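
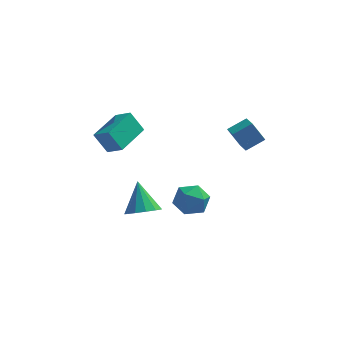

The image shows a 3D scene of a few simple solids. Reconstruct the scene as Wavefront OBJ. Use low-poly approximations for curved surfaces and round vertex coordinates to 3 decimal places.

v 2.574 -2.613 -1.002
v 3.101 -2.706 -0.299
v 1.579 -3.414 -0.361
v 2.106 -3.507 0.342
v 1.748 -2.721 0.16
v 2.363 -2.226 -0.236
v 2.317 -3.894 -0.424
v 2.932 -3.399 -0.82
v 2.943 -3.498 0.058
v 2.591 -2.773 0.418
v 2.089 -3.347 -1.078
v 1.737 -2.622 -0.718
v 3.434 2.218 0.408
v 4.247 2.719 0.89
v 3.077 2.977 0.22
v 3.891 3.478 0.702
v 4.029 2.242 -0.622
v 4.843 2.743 -0.14
v 3.673 3.001 -0.81
v 4.486 3.502 -0.328
v -2.383 -0.523 1.596
v -1.637 -0.918 2.095
v -1.707 1.12 1.883
v -0.961 0.726 2.382
v -1.759 -0.606 0.598
v -1.013 -1 1.097
v -1.083 1.038 0.885
v -0.337 0.643 1.384
v -0.023 -1.451 -2.575
v 0.594 -1.828 -2.128
v -0.437 -0.549 -1.245
v 0.79 -1.441 -2.33
v 0.729 -1.057 -2.609
v 0.428 -0.798 -2.878
v -0.016 -0.747 -3.051
v -0.462 -0.919 -3.072
v -0.769 -1.261 -2.936
v -0.839 -1.663 -2.685
v -0.651 -1.997 -2.4
v -0.263 -2.159 -2.17
v 0.201 -2.096 -2.068
f 1 12 6
f 1 6 2
f 1 2 8
f 1 8 11
f 1 11 12
f 2 6 10
f 6 12 5
f 12 11 3
f 11 8 7
f 8 2 9
f 4 10 5
f 4 5 3
f 4 3 7
f 4 7 9
f 4 9 10
f 5 10 6
f 3 5 12
f 7 3 11
f 9 7 8
f 10 9 2
f 14 16 13
f 17 14 13
f 13 16 15
f 15 17 13
f 14 20 16
f 18 14 17
f 18 20 14
f 16 20 15
f 19 17 15
f 15 20 19
f 19 18 17
f 20 18 19
f 22 24 21
f 25 22 21
f 21 24 23
f 23 25 21
f 22 28 24
f 26 22 25
f 26 28 22
f 24 28 23
f 27 25 23
f 23 28 27
f 27 26 25
f 28 26 27
f 30 29 32
f 30 32 31
f 32 29 33
f 32 33 31
f 33 29 34
f 33 34 31
f 34 29 35
f 34 35 31
f 35 29 36
f 35 36 31
f 36 29 37
f 36 37 31
f 37 29 38
f 37 38 31
f 38 29 39
f 38 39 31
f 39 29 40
f 39 40 31
f 40 29 41
f 40 41 31
f 41 29 30
f 41 30 31



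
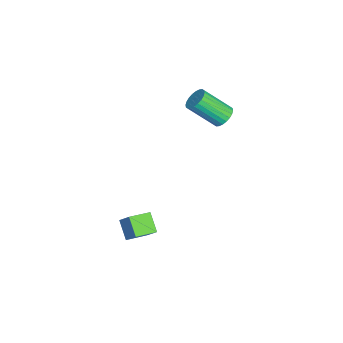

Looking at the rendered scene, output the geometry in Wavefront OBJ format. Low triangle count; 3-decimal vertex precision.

v -3.424 4.615 2.02
v -2.734 4.773 2.234
v -2.825 3.243 3.655
v -3.516 3.085 3.44
v -2.888 4.944 2.409
v -2.979 3.414 3.829
v -3.123 5.065 2.524
v -3.214 3.535 3.945
v -3.405 5.118 2.562
v -3.496 3.588 3.983
v -3.689 5.094 2.518
v -3.78 3.564 3.939
v -3.933 4.997 2.398
v -4.024 3.467 3.819
v -4.1 4.842 2.221
v -4.191 3.312 3.641
v -4.164 4.652 2.012
v -4.255 3.122 3.433
v -4.115 4.457 1.805
v -4.206 2.927 3.226
v -3.961 4.286 1.631
v -4.052 2.756 3.051
v -3.726 4.165 1.515
v -3.817 2.635 2.936
v -3.444 4.112 1.477
v -3.535 2.582 2.898
v -3.16 4.136 1.521
v -3.251 2.606 2.942
v -2.916 4.233 1.641
v -3.007 2.703 3.062
v -2.749 4.388 1.819
v -2.84 2.858 3.239
v -2.685 4.578 2.027
v -2.776 3.048 3.448
v 0.03 -0.895 -3.863
v 0.564 -0.345 -3.006
v -0.666 0.205 -4.136
v -0.132 0.755 -3.279
v 0.952 -0.515 -4.681
v 1.486 0.035 -3.824
v 0.256 0.585 -4.954
v 0.79 1.135 -4.097
f 2 1 5
f 2 5 3
f 3 5 6
f 3 6 4
f 5 1 7
f 5 7 6
f 6 7 8
f 6 8 4
f 7 1 9
f 7 9 8
f 8 9 10
f 8 10 4
f 9 1 11
f 9 11 10
f 10 11 12
f 10 12 4
f 11 1 13
f 11 13 12
f 12 13 14
f 12 14 4
f 13 1 15
f 13 15 14
f 14 15 16
f 14 16 4
f 15 1 17
f 15 17 16
f 16 17 18
f 16 18 4
f 17 1 19
f 17 19 18
f 18 19 20
f 18 20 4
f 19 1 21
f 19 21 20
f 20 21 22
f 20 22 4
f 21 1 23
f 21 23 22
f 22 23 24
f 22 24 4
f 23 1 25
f 23 25 24
f 24 25 26
f 24 26 4
f 25 1 27
f 25 27 26
f 26 27 28
f 26 28 4
f 27 1 29
f 27 29 28
f 28 29 30
f 28 30 4
f 29 1 31
f 29 31 30
f 30 31 32
f 30 32 4
f 31 1 33
f 31 33 32
f 32 33 34
f 32 34 4
f 33 1 2
f 33 2 34
f 34 2 3
f 34 3 4
f 36 38 35
f 39 36 35
f 35 38 37
f 37 39 35
f 36 42 38
f 40 36 39
f 40 42 36
f 38 42 37
f 41 39 37
f 37 42 41
f 41 40 39
f 42 40 41



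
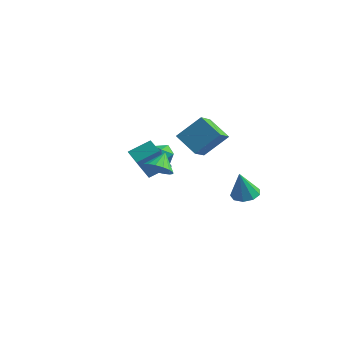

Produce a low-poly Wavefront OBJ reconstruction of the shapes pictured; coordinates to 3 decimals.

v 1.361 3.893 -3.329
v 2.126 4.232 -3.252
v 1.439 3.327 -1.611
v 1.725 4.617 -3.107
v 1.154 4.663 -3.066
v 0.68 4.349 -3.148
v 0.524 3.822 -3.315
v 0.761 3.328 -3.488
v 1.278 3.098 -3.587
v 1.834 3.24 -3.565
v 2.169 3.688 -3.433
v -2.566 -0.246 -1.302
v -2.645 -1.036 0.052
v -2.001 0.884 -0.611
v -2.08 0.094 0.744
v -1.28 -0.754 -1.524
v -1.359 -1.544 -0.169
v -0.715 0.376 -0.832
v -0.794 -0.414 0.522
v 2.533 -3.603 1.294
v 3.214 -3.863 1.731
v 2.267 -2.837 2.166
v 3.355 -3.556 1.505
v 3.308 -3.26 1.23
v 3.084 -3.042 0.97
v 2.733 -2.953 0.784
v 2.336 -3.012 0.715
v 1.985 -3.207 0.779
v 1.759 -3.493 0.961
v 1.711 -3.804 1.219
v 1.851 -4.068 1.495
v 2.147 -4.226 1.724
v 2.532 -4.241 1.855
v 2.917 -4.11 1.858
v -1.892 2.473 0.29
v -1.379 1.309 0.943
v -1.097 3.571 1.621
v -0.584 2.407 2.274
v -0.516 2.573 -0.614
v -0.003 1.409 0.039
v 0.279 3.671 0.717
v 0.792 2.507 1.37
v -2.913 2.55 -1.257
v -2.369 2.048 -0.987
v -3.751 1.592 -1.353
v -3.207 1.09 -1.083
v -3.514 1.635 -0.602
v -2.996 2.227 -0.543
v -3.124 1.413 -1.797
v -2.606 2.005 -1.738
v -2.499 1.345 -1.32
v -2.74 1.482 -0.582
v -3.38 2.158 -1.758
v -3.621 2.295 -1.02
f 2 1 4
f 2 4 3
f 4 1 5
f 4 5 3
f 5 1 6
f 5 6 3
f 6 1 7
f 6 7 3
f 7 1 8
f 7 8 3
f 8 1 9
f 8 9 3
f 9 1 10
f 9 10 3
f 10 1 11
f 10 11 3
f 11 1 2
f 11 2 3
f 13 15 12
f 16 13 12
f 12 15 14
f 14 16 12
f 13 19 15
f 17 13 16
f 17 19 13
f 15 19 14
f 18 16 14
f 14 19 18
f 18 17 16
f 19 17 18
f 21 20 23
f 21 23 22
f 23 20 24
f 23 24 22
f 24 20 25
f 24 25 22
f 25 20 26
f 25 26 22
f 26 20 27
f 26 27 22
f 27 20 28
f 27 28 22
f 28 20 29
f 28 29 22
f 29 20 30
f 29 30 22
f 30 20 31
f 30 31 22
f 31 20 32
f 31 32 22
f 32 20 33
f 32 33 22
f 33 20 34
f 33 34 22
f 34 20 21
f 34 21 22
f 36 38 35
f 39 36 35
f 35 38 37
f 37 39 35
f 36 42 38
f 40 36 39
f 40 42 36
f 38 42 37
f 41 39 37
f 37 42 41
f 41 40 39
f 42 40 41
f 43 54 48
f 43 48 44
f 43 44 50
f 43 50 53
f 43 53 54
f 44 48 52
f 48 54 47
f 54 53 45
f 53 50 49
f 50 44 51
f 46 52 47
f 46 47 45
f 46 45 49
f 46 49 51
f 46 51 52
f 47 52 48
f 45 47 54
f 49 45 53
f 51 49 50
f 52 51 44



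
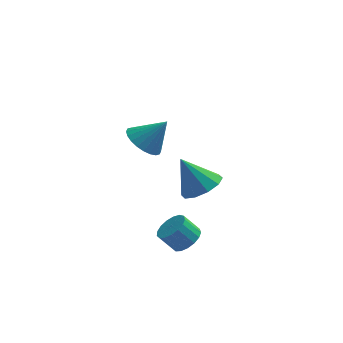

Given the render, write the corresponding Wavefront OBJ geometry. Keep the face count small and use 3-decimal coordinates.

v -0.443 -1.518 2.829
v 0.239 -1.192 2.237
v 0.563 -1.442 4.031
v 0.08 -0.872 2.35
v -0.158 -0.65 2.535
v -0.44 -0.56 2.765
v -0.722 -0.616 3.005
v -0.962 -0.81 3.218
v -1.122 -1.111 3.372
v -1.18 -1.474 3.443
v -1.125 -1.844 3.42
v -0.967 -2.164 3.308
v -0.729 -2.386 3.123
v -0.447 -2.476 2.893
v -0.165 -2.42 2.653
v 0.075 -2.226 2.44
v 0.236 -1.925 2.286
v 0.293 -1.562 2.215
v 2.164 1.503 -2.444
v 2.948 2.178 -2.133
v 1.196 1.877 -0.816
v 2.499 2.529 -2.48
v 1.922 2.488 -2.814
v 1.438 2.071 -3.006
v 1.231 1.437 -2.983
v 1.38 0.828 -2.755
v 1.829 0.477 -2.407
v 2.406 0.518 -2.073
v 2.89 0.935 -1.881
v 3.097 1.569 -1.904
v 1.386 -2.662 -2.8
v 1.773 -2.029 -2.53
v 1.082 -1.964 -1.69
v 0.694 -2.598 -1.96
v 1.509 -1.883 -2.758
v 0.818 -1.819 -1.918
v 1.217 -1.916 -2.996
v 0.526 -1.851 -2.156
v 0.964 -2.119 -3.189
v 0.272 -2.055 -2.349
v 0.807 -2.447 -3.293
v 0.115 -2.383 -2.453
v 0.783 -2.825 -3.284
v 0.091 -2.76 -2.444
v 0.897 -3.165 -3.164
v 0.205 -3.1 -2.324
v 1.123 -3.39 -2.961
v 0.431 -3.325 -2.121
v 1.409 -3.448 -2.721
v 0.718 -3.383 -1.881
v 1.69 -3.326 -2.499
v 0.998 -3.262 -1.659
v 1.901 -3.052 -2.346
v 1.21 -2.988 -1.506
v 1.994 -2.689 -2.297
v 1.303 -2.625 -1.457
v 1.948 -2.32 -2.364
v 1.257 -2.255 -1.523
f 2 1 4
f 2 4 3
f 4 1 5
f 4 5 3
f 5 1 6
f 5 6 3
f 6 1 7
f 6 7 3
f 7 1 8
f 7 8 3
f 8 1 9
f 8 9 3
f 9 1 10
f 9 10 3
f 10 1 11
f 10 11 3
f 11 1 12
f 11 12 3
f 12 1 13
f 12 13 3
f 13 1 14
f 13 14 3
f 14 1 15
f 14 15 3
f 15 1 16
f 15 16 3
f 16 1 17
f 16 17 3
f 17 1 18
f 17 18 3
f 18 1 2
f 18 2 3
f 20 19 22
f 20 22 21
f 22 19 23
f 22 23 21
f 23 19 24
f 23 24 21
f 24 19 25
f 24 25 21
f 25 19 26
f 25 26 21
f 26 19 27
f 26 27 21
f 27 19 28
f 27 28 21
f 28 19 29
f 28 29 21
f 29 19 30
f 29 30 21
f 30 19 20
f 30 20 21
f 32 31 35
f 32 35 33
f 33 35 36
f 33 36 34
f 35 31 37
f 35 37 36
f 36 37 38
f 36 38 34
f 37 31 39
f 37 39 38
f 38 39 40
f 38 40 34
f 39 31 41
f 39 41 40
f 40 41 42
f 40 42 34
f 41 31 43
f 41 43 42
f 42 43 44
f 42 44 34
f 43 31 45
f 43 45 44
f 44 45 46
f 44 46 34
f 45 31 47
f 45 47 46
f 46 47 48
f 46 48 34
f 47 31 49
f 47 49 48
f 48 49 50
f 48 50 34
f 49 31 51
f 49 51 50
f 50 51 52
f 50 52 34
f 51 31 53
f 51 53 52
f 52 53 54
f 52 54 34
f 53 31 55
f 53 55 54
f 54 55 56
f 54 56 34
f 55 31 57
f 55 57 56
f 56 57 58
f 56 58 34
f 57 31 32
f 57 32 58
f 58 32 33
f 58 33 34



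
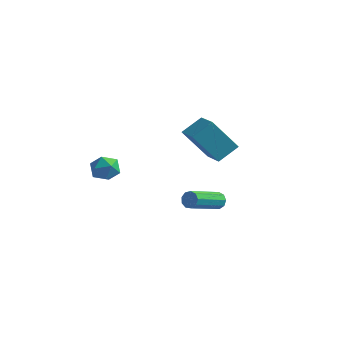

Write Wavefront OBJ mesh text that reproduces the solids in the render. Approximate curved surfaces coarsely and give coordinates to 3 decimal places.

v 0.401 4.712 -4.346
v 0.675 4.837 -3.909
v 0.072 2.974 -2.998
v -0.201 2.848 -3.434
v 0.335 4.96 -3.882
v -0.268 3.097 -2.971
v 0.026 4.967 -4.072
v -0.577 3.104 -3.161
v -0.107 4.854 -4.39
v -0.71 2.991 -3.479
v -0.002 4.675 -4.688
v -0.605 2.812 -3.776
v 0.292 4.513 -4.825
v -0.311 2.65 -3.913
v 0.637 4.443 -4.738
v 0.034 2.58 -3.826
v 0.872 4.5 -4.468
v 0.269 2.637 -3.556
v 0.887 4.655 -4.14
v 0.284 2.792 -3.229
v 0.049 1.54 2.043
v 0.618 2.461 2.727
v 1.197 2.006 0.461
v 1.766 2.927 1.144
v 1.154 0.493 2.536
v 1.723 1.414 3.219
v 2.302 0.959 0.953
v 2.871 1.88 1.637
v -2.811 0.409 -0.032
v -2.463 0.056 -0.685
v -3.957 -0.196 -0.315
v -3.609 -0.549 -0.968
v -3.384 -0.774 -0.212
v -2.676 -0.4 -0.037
v -3.744 0.26 -0.963
v -3.036 0.634 -0.788
v -3.04 -0.036 -1.26
v -2.817 -0.675 -0.797
v -3.603 0.535 -0.203
v -3.38 -0.104 0.26
f 2 1 5
f 2 5 3
f 3 5 6
f 3 6 4
f 5 1 7
f 5 7 6
f 6 7 8
f 6 8 4
f 7 1 9
f 7 9 8
f 8 9 10
f 8 10 4
f 9 1 11
f 9 11 10
f 10 11 12
f 10 12 4
f 11 1 13
f 11 13 12
f 12 13 14
f 12 14 4
f 13 1 15
f 13 15 14
f 14 15 16
f 14 16 4
f 15 1 17
f 15 17 16
f 16 17 18
f 16 18 4
f 17 1 19
f 17 19 18
f 18 19 20
f 18 20 4
f 19 1 2
f 19 2 20
f 20 2 3
f 20 3 4
f 22 24 21
f 25 22 21
f 21 24 23
f 23 25 21
f 22 28 24
f 26 22 25
f 26 28 22
f 24 28 23
f 27 25 23
f 23 28 27
f 27 26 25
f 28 26 27
f 29 40 34
f 29 34 30
f 29 30 36
f 29 36 39
f 29 39 40
f 30 34 38
f 34 40 33
f 40 39 31
f 39 36 35
f 36 30 37
f 32 38 33
f 32 33 31
f 32 31 35
f 32 35 37
f 32 37 38
f 33 38 34
f 31 33 40
f 35 31 39
f 37 35 36
f 38 37 30



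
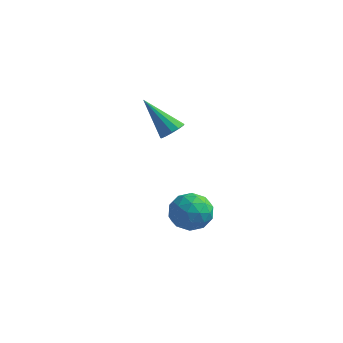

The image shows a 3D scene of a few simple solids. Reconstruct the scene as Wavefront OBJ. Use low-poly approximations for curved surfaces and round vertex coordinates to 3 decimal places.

v 0.478 4.574 -3.399
v 1.447 4.112 -3.546
v 0.073 3.348 -2.214
v 1.042 2.886 -2.361
v 0.971 3.853 -1.879
v 1.221 4.611 -2.612
v 0.299 2.849 -3.148
v 0.549 3.607 -3.881
v 1.336 3.046 -3.391
v 1.751 3.667 -2.607
v -0.231 3.793 -3.153
v 0.184 4.414 -2.369
v 0.998 4.451 -3.576
v 0.522 3.009 -2.184
v 0.48 3.578 -1.9
v 1.049 3.306 -1.987
v 0.865 4.744 -3.027
v 1.435 4.472 -3.114
v 1.155 4.32 -2.134
v 0.085 2.988 -2.646
v 0.655 2.716 -2.733
v 0.471 4.154 -3.773
v 1.04 3.882 -3.86
v 0.365 3.14 -3.626
v 1.502 3.552 -3.572
v 1.264 2.832 -2.875
v 0.828 2.81 -3.338
v 0.975 3.255 -3.769
v 1.746 3.917 -3.111
v 1.508 3.197 -2.414
v 1.466 3.765 -2.131
v 1.613 4.211 -2.561
v 1.681 3.291 -3.02
v 0.012 4.263 -3.346
v -0.226 3.543 -2.649
v -0.093 3.249 -3.199
v 0.054 3.695 -3.629
v 0.256 4.628 -2.885
v 0.018 3.908 -2.188
v 0.545 4.205 -1.991
v 0.692 4.65 -2.422
v -0.161 4.169 -2.74
v -0.283 3.922 1.868
v 0.17 3.703 2.28
v -1.737 3.898 3.452
v 0.182 4.069 2.297
v 0.047 4.388 2.178
v -0.193 4.559 1.96
v -0.462 4.527 1.713
v -0.674 4.303 1.515
v -0.762 3.958 1.43
v -0.698 3.602 1.483
v -0.502 3.347 1.659
v -0.237 3.274 1.901
v 0.013 3.407 2.132
f 1 38 17
f 38 12 41
f 17 41 6
f 38 41 17
f 1 17 13
f 17 6 18
f 13 18 2
f 17 18 13
f 1 13 22
f 13 2 23
f 22 23 8
f 13 23 22
f 1 22 34
f 22 8 37
f 34 37 11
f 22 37 34
f 1 34 38
f 34 11 42
f 38 42 12
f 34 42 38
f 2 18 29
f 18 6 32
f 29 32 10
f 18 32 29
f 6 41 19
f 41 12 40
f 19 40 5
f 41 40 19
f 12 42 39
f 42 11 35
f 39 35 3
f 42 35 39
f 11 37 36
f 37 8 24
f 36 24 7
f 37 24 36
f 8 23 28
f 23 2 25
f 28 25 9
f 23 25 28
f 4 30 16
f 30 10 31
f 16 31 5
f 30 31 16
f 4 16 14
f 16 5 15
f 14 15 3
f 16 15 14
f 4 14 21
f 14 3 20
f 21 20 7
f 14 20 21
f 4 21 26
f 21 7 27
f 26 27 9
f 21 27 26
f 4 26 30
f 26 9 33
f 30 33 10
f 26 33 30
f 5 31 19
f 31 10 32
f 19 32 6
f 31 32 19
f 3 15 39
f 15 5 40
f 39 40 12
f 15 40 39
f 7 20 36
f 20 3 35
f 36 35 11
f 20 35 36
f 9 27 28
f 27 7 24
f 28 24 8
f 27 24 28
f 10 33 29
f 33 9 25
f 29 25 2
f 33 25 29
f 44 43 46
f 44 46 45
f 46 43 47
f 46 47 45
f 47 43 48
f 47 48 45
f 48 43 49
f 48 49 45
f 49 43 50
f 49 50 45
f 50 43 51
f 50 51 45
f 51 43 52
f 51 52 45
f 52 43 53
f 52 53 45
f 53 43 54
f 53 54 45
f 54 43 55
f 54 55 45
f 55 43 44
f 55 44 45



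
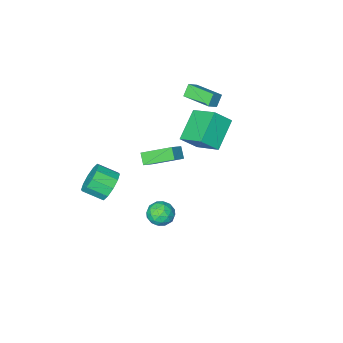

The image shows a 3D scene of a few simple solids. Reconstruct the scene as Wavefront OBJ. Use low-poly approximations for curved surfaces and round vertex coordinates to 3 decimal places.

v 3.171 -1.816 -4.099
v 3.752 -1.801 -4.913
v 4.61 -2.589 -4.314
v 4.029 -2.604 -3.501
v 3.925 -1.334 -4.546
v 4.783 -2.123 -3.947
v 3.81 -1.052 -4.008
v 4.668 -1.84 -3.41
v 3.45 -1.061 -3.506
v 4.308 -1.849 -2.907
v 2.984 -1.359 -3.23
v 3.842 -2.147 -2.631
v 2.59 -1.831 -3.286
v 3.448 -2.619 -2.687
v 2.417 -2.297 -3.653
v 3.275 -3.086 -3.054
v 2.532 -2.58 -4.19
v 3.39 -3.368 -3.592
v 2.892 -2.571 -4.693
v 3.75 -3.359 -4.094
v 3.358 -2.273 -4.969
v 4.216 -3.061 -4.37
v -0.01 -2.921 -3.507
v -1.238 -1.648 -2.595
v 0.165 -2.35 -4.068
v -1.063 -1.076 -3.156
v 0.823 -2.564 -2.884
v -0.405 -1.29 -1.972
v 0.998 -1.992 -3.445
v -0.23 -0.719 -2.533
v -3.258 -3.724 -0.735
v -3.72 -3.931 -0.04
v -3.778 -1.978 -0.563
v -4.241 -2.185 0.133
v -2.599 -3.575 -0.253
v -3.062 -3.782 0.443
v -3.12 -1.829 -0.08
v -3.582 -2.036 0.615
v -2.471 -1.941 -3.51
v -3.952 -2.874 -2.351
v -2.798 -0.253 -2.569
v -4.279 -1.186 -1.41
v -1.541 -2.274 -2.59
v -3.022 -3.207 -1.431
v -1.868 -0.586 -1.649
v -3.349 -1.519 -0.49
v 2.641 3.911 -1.56
v 3.221 4.36 -1.903
v 3.379 2.84 -1.717
v 3.959 3.289 -2.06
v 3.798 3.369 -1.27
v 3.342 4.031 -1.173
v 3.258 3.169 -2.447
v 2.802 3.831 -2.35
v 3.602 3.902 -2.451
v 3.936 4.026 -1.724
v 2.664 3.174 -1.896
v 2.998 3.298 -1.169
v 2.866 4.229 -1.717
v 3.734 2.971 -1.903
v 3.64 3.017 -1.438
v 3.98 3.282 -1.64
v 2.938 4.036 -1.289
v 3.278 4.3 -1.49
v 3.618 3.717 -1.119
v 3.322 2.9 -2.13
v 3.662 3.164 -2.331
v 2.62 3.918 -1.98
v 2.96 4.183 -2.182
v 2.982 3.483 -2.501
v 3.431 4.224 -2.241
v 3.865 3.595 -2.334
v 3.453 3.524 -2.561
v 3.184 3.913 -2.504
v 3.627 4.297 -1.814
v 4.061 3.668 -1.906
v 3.967 3.714 -1.442
v 3.699 4.103 -1.385
v 3.851 4.028 -2.136
v 2.539 3.532 -1.714
v 2.973 2.903 -1.806
v 2.901 3.097 -2.235
v 2.633 3.486 -2.178
v 2.735 3.605 -1.286
v 3.169 2.976 -1.379
v 3.416 3.287 -1.116
v 3.147 3.676 -1.059
v 2.749 3.172 -1.484
f 2 1 5
f 2 5 3
f 3 5 6
f 3 6 4
f 5 1 7
f 5 7 6
f 6 7 8
f 6 8 4
f 7 1 9
f 7 9 8
f 8 9 10
f 8 10 4
f 9 1 11
f 9 11 10
f 10 11 12
f 10 12 4
f 11 1 13
f 11 13 12
f 12 13 14
f 12 14 4
f 13 1 15
f 13 15 14
f 14 15 16
f 14 16 4
f 15 1 17
f 15 17 16
f 16 17 18
f 16 18 4
f 17 1 19
f 17 19 18
f 18 19 20
f 18 20 4
f 19 1 21
f 19 21 20
f 20 21 22
f 20 22 4
f 21 1 2
f 21 2 22
f 22 2 3
f 22 3 4
f 24 26 23
f 27 24 23
f 23 26 25
f 25 27 23
f 24 30 26
f 28 24 27
f 28 30 24
f 26 30 25
f 29 27 25
f 25 30 29
f 29 28 27
f 30 28 29
f 32 34 31
f 35 32 31
f 31 34 33
f 33 35 31
f 32 38 34
f 36 32 35
f 36 38 32
f 34 38 33
f 37 35 33
f 33 38 37
f 37 36 35
f 38 36 37
f 40 42 39
f 43 40 39
f 39 42 41
f 41 43 39
f 40 46 42
f 44 40 43
f 44 46 40
f 42 46 41
f 45 43 41
f 41 46 45
f 45 44 43
f 46 44 45
f 47 84 63
f 84 58 87
f 63 87 52
f 84 87 63
f 47 63 59
f 63 52 64
f 59 64 48
f 63 64 59
f 47 59 68
f 59 48 69
f 68 69 54
f 59 69 68
f 47 68 80
f 68 54 83
f 80 83 57
f 68 83 80
f 47 80 84
f 80 57 88
f 84 88 58
f 80 88 84
f 48 64 75
f 64 52 78
f 75 78 56
f 64 78 75
f 52 87 65
f 87 58 86
f 65 86 51
f 87 86 65
f 58 88 85
f 88 57 81
f 85 81 49
f 88 81 85
f 57 83 82
f 83 54 70
f 82 70 53
f 83 70 82
f 54 69 74
f 69 48 71
f 74 71 55
f 69 71 74
f 50 76 62
f 76 56 77
f 62 77 51
f 76 77 62
f 50 62 60
f 62 51 61
f 60 61 49
f 62 61 60
f 50 60 67
f 60 49 66
f 67 66 53
f 60 66 67
f 50 67 72
f 67 53 73
f 72 73 55
f 67 73 72
f 50 72 76
f 72 55 79
f 76 79 56
f 72 79 76
f 51 77 65
f 77 56 78
f 65 78 52
f 77 78 65
f 49 61 85
f 61 51 86
f 85 86 58
f 61 86 85
f 53 66 82
f 66 49 81
f 82 81 57
f 66 81 82
f 55 73 74
f 73 53 70
f 74 70 54
f 73 70 74
f 56 79 75
f 79 55 71
f 75 71 48
f 79 71 75



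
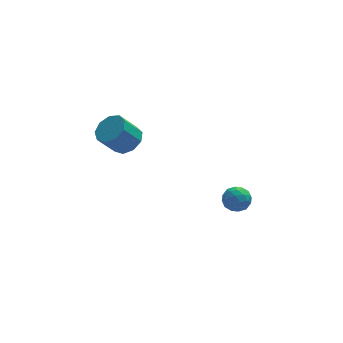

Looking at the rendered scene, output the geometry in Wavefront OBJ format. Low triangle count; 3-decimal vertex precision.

v 3.003 1.451 -3.899
v 3.491 1.55 -3.106
v 3.509 0.03 -4.034
v 3.997 0.129 -3.241
v 3.062 0.101 -3.215
v 2.749 0.979 -3.131
v 4.251 0.601 -4.009
v 3.938 1.479 -3.925
v 4.262 1.024 -3.174
v 3.527 0.716 -2.684
v 3.473 0.864 -4.456
v 2.738 0.556 -3.966
v 3.202 1.625 -3.491
v 3.798 -0.045 -3.649
v 3.248 -0.061 -3.634
v 3.535 -0.003 -3.168
v 2.766 1.29 -3.506
v 3.053 1.348 -3.04
v 2.801 0.497 -3.103
v 3.947 0.232 -4.1
v 4.234 0.29 -3.634
v 3.465 1.583 -3.972
v 3.752 1.641 -3.506
v 4.199 1.083 -4.037
v 3.942 1.374 -3.065
v 4.24 0.539 -3.144
v 4.389 0.816 -3.595
v 4.205 1.332 -3.546
v 3.51 1.193 -2.776
v 3.808 0.358 -2.856
v 3.259 0.342 -2.84
v 3.075 0.858 -2.791
v 3.964 0.884 -2.816
v 3.192 1.222 -4.284
v 3.49 0.387 -4.364
v 3.925 0.722 -4.349
v 3.741 1.238 -4.3
v 2.76 1.041 -3.996
v 3.058 0.206 -4.075
v 2.795 0.248 -3.594
v 2.611 0.764 -3.545
v 3.036 0.696 -4.324
v -2.937 0.343 3.101
v -2.308 0.94 3.675
v -3.314 0.713 5.013
v -3.943 0.117 4.439
v -2.808 1.341 3.367
v -3.815 1.114 4.705
v -3.369 1.274 2.934
v -4.375 1.048 4.272
v -3.727 0.773 2.579
v -4.734 0.546 3.917
v -3.716 0.07 2.468
v -4.722 -0.157 3.807
v -3.34 -0.505 2.654
v -4.347 -0.731 3.992
v -2.775 -0.683 3.048
v -3.782 -0.909 4.387
v -2.286 -0.381 3.468
v -3.293 -0.607 4.806
v -2.101 0.26 3.715
v -3.108 0.034 5.053
f 1 38 17
f 38 12 41
f 17 41 6
f 38 41 17
f 1 17 13
f 17 6 18
f 13 18 2
f 17 18 13
f 1 13 22
f 13 2 23
f 22 23 8
f 13 23 22
f 1 22 34
f 22 8 37
f 34 37 11
f 22 37 34
f 1 34 38
f 34 11 42
f 38 42 12
f 34 42 38
f 2 18 29
f 18 6 32
f 29 32 10
f 18 32 29
f 6 41 19
f 41 12 40
f 19 40 5
f 41 40 19
f 12 42 39
f 42 11 35
f 39 35 3
f 42 35 39
f 11 37 36
f 37 8 24
f 36 24 7
f 37 24 36
f 8 23 28
f 23 2 25
f 28 25 9
f 23 25 28
f 4 30 16
f 30 10 31
f 16 31 5
f 30 31 16
f 4 16 14
f 16 5 15
f 14 15 3
f 16 15 14
f 4 14 21
f 14 3 20
f 21 20 7
f 14 20 21
f 4 21 26
f 21 7 27
f 26 27 9
f 21 27 26
f 4 26 30
f 26 9 33
f 30 33 10
f 26 33 30
f 5 31 19
f 31 10 32
f 19 32 6
f 31 32 19
f 3 15 39
f 15 5 40
f 39 40 12
f 15 40 39
f 7 20 36
f 20 3 35
f 36 35 11
f 20 35 36
f 9 27 28
f 27 7 24
f 28 24 8
f 27 24 28
f 10 33 29
f 33 9 25
f 29 25 2
f 33 25 29
f 44 43 47
f 44 47 45
f 45 47 48
f 45 48 46
f 47 43 49
f 47 49 48
f 48 49 50
f 48 50 46
f 49 43 51
f 49 51 50
f 50 51 52
f 50 52 46
f 51 43 53
f 51 53 52
f 52 53 54
f 52 54 46
f 53 43 55
f 53 55 54
f 54 55 56
f 54 56 46
f 55 43 57
f 55 57 56
f 56 57 58
f 56 58 46
f 57 43 59
f 57 59 58
f 58 59 60
f 58 60 46
f 59 43 61
f 59 61 60
f 60 61 62
f 60 62 46
f 61 43 44
f 61 44 62
f 62 44 45
f 62 45 46



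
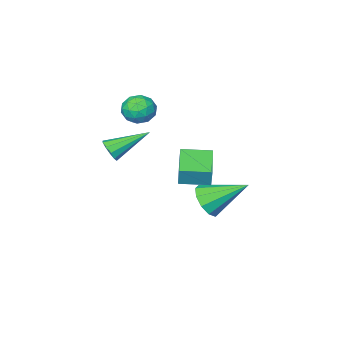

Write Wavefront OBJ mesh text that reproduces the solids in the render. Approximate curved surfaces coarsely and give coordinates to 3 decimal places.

v 0.284 -1.233 1.413
v 0.853 -0.703 1.281
v 1.147 -2.037 1.899
v 1.716 -1.507 1.767
v 1.171 -1.371 2.32
v 0.638 -0.873 2.02
v 1.362 -1.867 1.16
v 0.829 -1.369 0.86
v 1.519 -1.095 1.124
v 1.401 -0.788 1.841
v 0.599 -1.952 1.339
v 0.481 -1.645 2.056
v 0.493 -0.897 1.304
v 1.507 -1.843 1.876
v 1.187 -1.763 2.201
v 1.521 -1.451 2.123
v 0.366 -0.997 1.739
v 0.701 -0.686 1.661
v 0.887 -1.079 2.272
v 1.299 -2.054 1.519
v 1.634 -1.743 1.441
v 0.479 -1.289 1.057
v 0.813 -0.977 0.979
v 1.113 -1.661 0.908
v 1.219 -0.816 1.134
v 1.726 -1.289 1.42
v 1.518 -1.5 1.064
v 1.205 -1.208 0.887
v 1.149 -0.636 1.556
v 1.656 -1.109 1.842
v 1.336 -1.028 2.167
v 1.023 -0.736 1.99
v 1.541 -0.866 1.464
v 0.344 -1.631 1.338
v 0.851 -2.104 1.624
v 0.977 -2.004 1.19
v 0.664 -1.712 1.013
v 0.274 -1.451 1.76
v 0.781 -1.924 2.046
v 0.795 -1.532 2.293
v 0.482 -1.24 2.116
v 0.459 -1.874 1.716
v 3.038 -0.453 0.237
v 3.375 -0.234 0.655
v 1.522 0.193 1.123
v 3.335 0.017 0.403
v 3.181 0.089 0.087
v 2.972 -0.046 -0.171
v 2.789 -0.337 -0.273
v 2.7 -0.671 -0.181
v 2.741 -0.923 0.072
v 2.895 -0.994 0.387
v 3.103 -0.859 0.646
v 3.287 -0.569 0.748
v 1.709 2.511 0.578
v 1.799 2.711 1.42
v 0.684 3.258 0.51
v 0.773 3.457 1.353
v 2.587 3.683 0.207
v 2.676 3.882 1.05
v 1.561 4.429 0.14
v 1.651 4.629 0.982
v -0.202 1.772 -2.734
v 0.188 1.478 -2.002
v -1.398 2.948 -1.626
v 0.46 1.917 -2.173
v 0.48 2.3 -2.558
v 0.239 2.482 -3.011
v -0.17 2.392 -3.358
v -0.592 2.066 -3.466
v -0.864 1.628 -3.295
v -0.884 1.244 -2.91
v -0.643 1.063 -2.457
v -0.234 1.152 -2.11
f 1 38 17
f 38 12 41
f 17 41 6
f 38 41 17
f 1 17 13
f 17 6 18
f 13 18 2
f 17 18 13
f 1 13 22
f 13 2 23
f 22 23 8
f 13 23 22
f 1 22 34
f 22 8 37
f 34 37 11
f 22 37 34
f 1 34 38
f 34 11 42
f 38 42 12
f 34 42 38
f 2 18 29
f 18 6 32
f 29 32 10
f 18 32 29
f 6 41 19
f 41 12 40
f 19 40 5
f 41 40 19
f 12 42 39
f 42 11 35
f 39 35 3
f 42 35 39
f 11 37 36
f 37 8 24
f 36 24 7
f 37 24 36
f 8 23 28
f 23 2 25
f 28 25 9
f 23 25 28
f 4 30 16
f 30 10 31
f 16 31 5
f 30 31 16
f 4 16 14
f 16 5 15
f 14 15 3
f 16 15 14
f 4 14 21
f 14 3 20
f 21 20 7
f 14 20 21
f 4 21 26
f 21 7 27
f 26 27 9
f 21 27 26
f 4 26 30
f 26 9 33
f 30 33 10
f 26 33 30
f 5 31 19
f 31 10 32
f 19 32 6
f 31 32 19
f 3 15 39
f 15 5 40
f 39 40 12
f 15 40 39
f 7 20 36
f 20 3 35
f 36 35 11
f 20 35 36
f 9 27 28
f 27 7 24
f 28 24 8
f 27 24 28
f 10 33 29
f 33 9 25
f 29 25 2
f 33 25 29
f 44 43 46
f 44 46 45
f 46 43 47
f 46 47 45
f 47 43 48
f 47 48 45
f 48 43 49
f 48 49 45
f 49 43 50
f 49 50 45
f 50 43 51
f 50 51 45
f 51 43 52
f 51 52 45
f 52 43 53
f 52 53 45
f 53 43 54
f 53 54 45
f 54 43 44
f 54 44 45
f 56 58 55
f 59 56 55
f 55 58 57
f 57 59 55
f 56 62 58
f 60 56 59
f 60 62 56
f 58 62 57
f 61 59 57
f 57 62 61
f 61 60 59
f 62 60 61
f 64 63 66
f 64 66 65
f 66 63 67
f 66 67 65
f 67 63 68
f 67 68 65
f 68 63 69
f 68 69 65
f 69 63 70
f 69 70 65
f 70 63 71
f 70 71 65
f 71 63 72
f 71 72 65
f 72 63 73
f 72 73 65
f 73 63 74
f 73 74 65
f 74 63 64
f 74 64 65



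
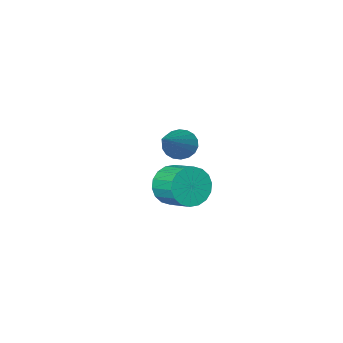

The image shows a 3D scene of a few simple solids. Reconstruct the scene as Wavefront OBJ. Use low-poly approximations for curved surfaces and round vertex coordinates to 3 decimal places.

v 0.948 0.038 -1.538
v 1.355 -0.172 -0.906
v 1.299 0.793 -0.55
v 0.892 1.002 -1.182
v 1.603 -0.075 -1.129
v 1.547 0.89 -0.773
v 1.721 0.044 -1.433
v 1.665 1.009 -1.077
v 1.686 0.162 -1.758
v 1.63 1.127 -1.402
v 1.505 0.255 -2.039
v 1.449 1.22 -1.683
v 1.214 0.305 -2.221
v 1.157 1.27 -1.865
v 0.87 0.302 -2.268
v 0.813 1.267 -1.912
v 0.541 0.247 -2.17
v 0.485 1.212 -1.814
v 0.293 0.15 -1.947
v 0.237 1.115 -1.591
v 0.175 0.031 -1.643
v 0.119 0.996 -1.287
v 0.21 -0.087 -1.318
v 0.154 0.878 -0.962
v 0.391 -0.18 -1.037
v 0.335 0.785 -0.681
v 0.683 -0.23 -0.855
v 0.626 0.735 -0.499
v 1.027 -0.227 -0.808
v 0.97 0.738 -0.452
v 2.289 2.362 1.736
v 2.455 2.642 1.28
v 3.571 3.278 2.764
v 2.276 2.789 1.373
v 2.1 2.851 1.538
v 1.961 2.816 1.742
v 1.887 2.691 1.945
v 1.893 2.502 2.106
v 1.977 2.284 2.195
v 2.124 2.083 2.192
v 2.303 1.936 2.099
v 2.479 1.874 1.934
v 2.618 1.909 1.73
v 2.692 2.034 1.527
v 2.686 2.223 1.366
v 2.601 2.441 1.278
f 2 1 5
f 2 5 3
f 3 5 6
f 3 6 4
f 5 1 7
f 5 7 6
f 6 7 8
f 6 8 4
f 7 1 9
f 7 9 8
f 8 9 10
f 8 10 4
f 9 1 11
f 9 11 10
f 10 11 12
f 10 12 4
f 11 1 13
f 11 13 12
f 12 13 14
f 12 14 4
f 13 1 15
f 13 15 14
f 14 15 16
f 14 16 4
f 15 1 17
f 15 17 16
f 16 17 18
f 16 18 4
f 17 1 19
f 17 19 18
f 18 19 20
f 18 20 4
f 19 1 21
f 19 21 20
f 20 21 22
f 20 22 4
f 21 1 23
f 21 23 22
f 22 23 24
f 22 24 4
f 23 1 25
f 23 25 24
f 24 25 26
f 24 26 4
f 25 1 27
f 25 27 26
f 26 27 28
f 26 28 4
f 27 1 29
f 27 29 28
f 28 29 30
f 28 30 4
f 29 1 2
f 29 2 30
f 30 2 3
f 30 3 4
f 32 31 34
f 32 34 33
f 34 31 35
f 34 35 33
f 35 31 36
f 35 36 33
f 36 31 37
f 36 37 33
f 37 31 38
f 37 38 33
f 38 31 39
f 38 39 33
f 39 31 40
f 39 40 33
f 40 31 41
f 40 41 33
f 41 31 42
f 41 42 33
f 42 31 43
f 42 43 33
f 43 31 44
f 43 44 33
f 44 31 45
f 44 45 33
f 45 31 46
f 45 46 33
f 46 31 32
f 46 32 33



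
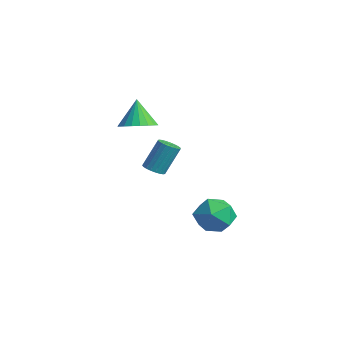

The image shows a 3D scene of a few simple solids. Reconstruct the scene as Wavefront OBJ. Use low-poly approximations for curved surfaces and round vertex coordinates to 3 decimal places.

v 1.165 2.006 -2.189
v 2.131 2.344 -1.869
v 1.469 0.456 -1.471
v 2.435 0.794 -1.151
v 1.55 1.199 -0.702
v 1.361 2.157 -1.146
v 2.239 0.643 -2.194
v 2.05 1.601 -2.638
v 2.795 1.502 -1.872
v 2.369 1.846 -0.95
v 1.231 0.954 -2.39
v 0.805 1.298 -1.468
v -0.919 -0.784 3.296
v -0.145 -0.422 3.546
v -1.481 -0.496 4.624
v -0.325 -0.13 3.406
v -0.607 0.048 3.248
v -0.944 0.083 3.098
v -1.276 -0.032 2.982
v -1.547 -0.277 2.921
v -1.708 -0.609 2.924
v -1.734 -0.972 2.992
v -1.618 -1.303 3.113
v -1.382 -1.543 3.265
v -1.065 -1.653 3.422
v -0.724 -1.612 3.558
v -0.416 -1.428 3.649
v -0.195 -1.132 3.678
v -0.099 -0.777 3.642
v -1.542 0.393 0.005
v -1.15 0.734 -0.205
v -1.067 1.508 1.204
v -1.458 1.167 1.415
v -1.346 0.848 -0.256
v -1.263 1.622 1.153
v -1.576 0.884 -0.262
v -1.493 1.658 1.147
v -1.8 0.835 -0.222
v -1.717 1.609 1.187
v -1.98 0.709 -0.142
v -1.896 1.483 1.267
v -2.083 0.529 -0.037
v -2 1.303 1.372
v -2.093 0.325 0.075
v -2.01 1.099 1.484
v -2.008 0.133 0.176
v -1.924 0.907 1.585
v -1.842 -0.014 0.247
v -1.758 0.76 1.656
v -1.624 -0.091 0.276
v -1.54 0.684 1.685
v -1.392 -0.084 0.258
v -1.308 0.691 1.668
v -1.186 0.006 0.197
v -1.102 0.78 1.606
v -1.041 0.162 0.103
v -0.958 0.936 1.512
v -0.983 0.358 -0.009
v -0.9 1.132 1.401
v -1.022 0.56 -0.117
v -0.938 1.334 1.292
f 1 12 6
f 1 6 2
f 1 2 8
f 1 8 11
f 1 11 12
f 2 6 10
f 6 12 5
f 12 11 3
f 11 8 7
f 8 2 9
f 4 10 5
f 4 5 3
f 4 3 7
f 4 7 9
f 4 9 10
f 5 10 6
f 3 5 12
f 7 3 11
f 9 7 8
f 10 9 2
f 14 13 16
f 14 16 15
f 16 13 17
f 16 17 15
f 17 13 18
f 17 18 15
f 18 13 19
f 18 19 15
f 19 13 20
f 19 20 15
f 20 13 21
f 20 21 15
f 21 13 22
f 21 22 15
f 22 13 23
f 22 23 15
f 23 13 24
f 23 24 15
f 24 13 25
f 24 25 15
f 25 13 26
f 25 26 15
f 26 13 27
f 26 27 15
f 27 13 28
f 27 28 15
f 28 13 29
f 28 29 15
f 29 13 14
f 29 14 15
f 31 30 34
f 31 34 32
f 32 34 35
f 32 35 33
f 34 30 36
f 34 36 35
f 35 36 37
f 35 37 33
f 36 30 38
f 36 38 37
f 37 38 39
f 37 39 33
f 38 30 40
f 38 40 39
f 39 40 41
f 39 41 33
f 40 30 42
f 40 42 41
f 41 42 43
f 41 43 33
f 42 30 44
f 42 44 43
f 43 44 45
f 43 45 33
f 44 30 46
f 44 46 45
f 45 46 47
f 45 47 33
f 46 30 48
f 46 48 47
f 47 48 49
f 47 49 33
f 48 30 50
f 48 50 49
f 49 50 51
f 49 51 33
f 50 30 52
f 50 52 51
f 51 52 53
f 51 53 33
f 52 30 54
f 52 54 53
f 53 54 55
f 53 55 33
f 54 30 56
f 54 56 55
f 55 56 57
f 55 57 33
f 56 30 58
f 56 58 57
f 57 58 59
f 57 59 33
f 58 30 60
f 58 60 59
f 59 60 61
f 59 61 33
f 60 30 31
f 60 31 61
f 61 31 32
f 61 32 33



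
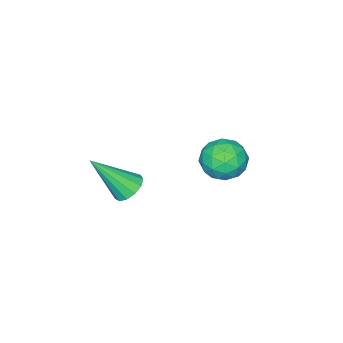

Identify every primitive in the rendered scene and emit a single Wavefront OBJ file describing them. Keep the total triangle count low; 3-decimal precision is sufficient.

v -4.378 -2.026 1.49
v -3.521 -1.64 1.018
v -3.399 -3.06 2.422
v -2.542 -2.674 1.95
v -3.097 -2.07 2.609
v -3.702 -1.431 2.033
v -3.218 -3.269 1.407
v -3.823 -2.63 0.831
v -2.804 -2.408 0.967
v -2.729 -1.668 1.71
v -4.191 -3.032 1.73
v -4.116 -2.292 2.473
v -4.035 -1.742 1.172
v -2.885 -2.958 2.268
v -3.211 -2.603 2.655
v -2.707 -2.376 2.378
v -4.141 -1.62 1.768
v -3.638 -1.393 1.491
v -3.389 -1.646 2.426
v -3.282 -3.307 1.949
v -2.779 -3.08 1.672
v -4.213 -2.324 1.062
v -3.709 -2.097 0.785
v -3.531 -3.054 1.014
v -3.11 -1.967 0.865
v -2.535 -2.575 1.413
v -2.933 -2.924 1.094
v -3.288 -2.549 0.755
v -3.066 -1.532 1.301
v -2.491 -2.139 1.849
v -2.817 -1.784 2.236
v -3.172 -1.409 1.898
v -2.645 -1.983 1.272
v -4.429 -2.561 1.591
v -3.854 -3.168 2.139
v -3.748 -3.291 1.542
v -4.103 -2.916 1.204
v -4.385 -2.125 2.027
v -3.81 -2.733 2.575
v -3.632 -2.151 2.685
v -3.987 -1.776 2.346
v -4.275 -2.717 2.168
v 1.1 -3.309 2.489
v 1.756 -3.194 2.19
v 2.04 -4.411 4.131
v 1.686 -2.877 2.442
v 1.431 -2.697 2.71
v 1.07 -2.711 2.907
v 0.719 -2.915 2.971
v 0.488 -3.244 2.883
v 0.452 -3.594 2.669
v 0.621 -3.853 2.398
v 0.942 -3.939 2.156
v 1.313 -3.826 2.02
v 1.617 -3.548 2.032
f 1 38 17
f 38 12 41
f 17 41 6
f 38 41 17
f 1 17 13
f 17 6 18
f 13 18 2
f 17 18 13
f 1 13 22
f 13 2 23
f 22 23 8
f 13 23 22
f 1 22 34
f 22 8 37
f 34 37 11
f 22 37 34
f 1 34 38
f 34 11 42
f 38 42 12
f 34 42 38
f 2 18 29
f 18 6 32
f 29 32 10
f 18 32 29
f 6 41 19
f 41 12 40
f 19 40 5
f 41 40 19
f 12 42 39
f 42 11 35
f 39 35 3
f 42 35 39
f 11 37 36
f 37 8 24
f 36 24 7
f 37 24 36
f 8 23 28
f 23 2 25
f 28 25 9
f 23 25 28
f 4 30 16
f 30 10 31
f 16 31 5
f 30 31 16
f 4 16 14
f 16 5 15
f 14 15 3
f 16 15 14
f 4 14 21
f 14 3 20
f 21 20 7
f 14 20 21
f 4 21 26
f 21 7 27
f 26 27 9
f 21 27 26
f 4 26 30
f 26 9 33
f 30 33 10
f 26 33 30
f 5 31 19
f 31 10 32
f 19 32 6
f 31 32 19
f 3 15 39
f 15 5 40
f 39 40 12
f 15 40 39
f 7 20 36
f 20 3 35
f 36 35 11
f 20 35 36
f 9 27 28
f 27 7 24
f 28 24 8
f 27 24 28
f 10 33 29
f 33 9 25
f 29 25 2
f 33 25 29
f 44 43 46
f 44 46 45
f 46 43 47
f 46 47 45
f 47 43 48
f 47 48 45
f 48 43 49
f 48 49 45
f 49 43 50
f 49 50 45
f 50 43 51
f 50 51 45
f 51 43 52
f 51 52 45
f 52 43 53
f 52 53 45
f 53 43 54
f 53 54 45
f 54 43 55
f 54 55 45
f 55 43 44
f 55 44 45



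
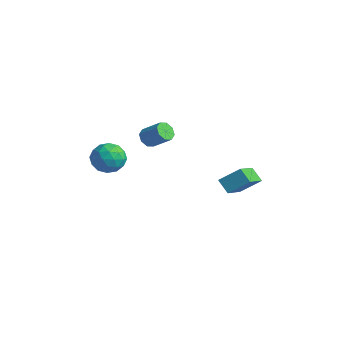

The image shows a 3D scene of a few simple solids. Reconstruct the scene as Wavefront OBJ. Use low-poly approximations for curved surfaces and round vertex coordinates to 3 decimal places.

v 1.099 -0.542 -0.199
v 1.886 -1.936 0.625
v 1.693 0.21 0.506
v 2.48 -1.183 1.329
v 1.72 -0.517 -0.749
v 2.507 -1.91 0.074
v 2.314 0.236 -0.045
v 3.101 -1.158 0.779
v -4.026 -1.193 0.418
v -3.693 -1.123 -0.026
v -2.8 -0.777 0.697
v -3.134 -0.847 1.142
v -3.911 -0.768 0.073
v -3.019 -0.421 0.796
v -4.197 -0.662 0.374
v -3.304 -0.315 1.098
v -4.382 -0.867 0.701
v -3.49 -0.52 1.425
v -4.36 -1.263 0.863
v -3.467 -0.917 1.586
v -4.141 -1.619 0.764
v -3.249 -1.272 1.487
v -3.856 -1.725 0.462
v -2.963 -1.378 1.186
v -3.67 -1.52 0.135
v -2.778 -1.173 0.859
v -3.501 -3.368 -0.274
v -2.705 -3.615 0.048
v -4.155 -4.265 0.652
v -3.359 -4.512 0.974
v -3.666 -3.687 1.126
v -3.261 -3.132 0.554
v -3.599 -4.748 0.146
v -3.194 -4.193 -0.426
v -2.766 -4.468 0.308
v -2.807 -3.813 0.914
v -4.053 -4.067 -0.214
v -4.094 -3.412 0.392
v -3.045 -3.413 -0.194
v -3.815 -4.467 0.894
v -3.995 -3.982 0.984
v -3.527 -4.128 1.173
v -3.372 -3.129 0.103
v -2.904 -3.274 0.292
v -3.469 -3.316 0.926
v -3.956 -4.606 0.408
v -3.488 -4.751 0.597
v -3.333 -3.752 -0.473
v -2.865 -3.898 -0.284
v -3.391 -4.564 -0.226
v -2.613 -4.06 0.148
v -2.998 -4.587 0.692
v -3.139 -4.725 0.205
v -2.901 -4.399 -0.131
v -2.637 -3.674 0.504
v -3.022 -4.202 1.048
v -3.202 -3.716 1.138
v -2.964 -3.39 0.801
v -2.673 -4.176 0.657
v -3.838 -3.678 -0.348
v -4.223 -4.206 0.196
v -3.896 -4.49 -0.101
v -3.658 -4.164 -0.438
v -3.862 -3.293 0.008
v -4.247 -3.82 0.552
v -3.959 -3.481 0.831
v -3.721 -3.155 0.495
v -4.187 -3.704 0.043
f 2 4 1
f 5 2 1
f 1 4 3
f 3 5 1
f 2 8 4
f 6 2 5
f 6 8 2
f 4 8 3
f 7 5 3
f 3 8 7
f 7 6 5
f 8 6 7
f 10 9 13
f 10 13 11
f 11 13 14
f 11 14 12
f 13 9 15
f 13 15 14
f 14 15 16
f 14 16 12
f 15 9 17
f 15 17 16
f 16 17 18
f 16 18 12
f 17 9 19
f 17 19 18
f 18 19 20
f 18 20 12
f 19 9 21
f 19 21 20
f 20 21 22
f 20 22 12
f 21 9 23
f 21 23 22
f 22 23 24
f 22 24 12
f 23 9 25
f 23 25 24
f 24 25 26
f 24 26 12
f 25 9 10
f 25 10 26
f 26 10 11
f 26 11 12
f 27 64 43
f 64 38 67
f 43 67 32
f 64 67 43
f 27 43 39
f 43 32 44
f 39 44 28
f 43 44 39
f 27 39 48
f 39 28 49
f 48 49 34
f 39 49 48
f 27 48 60
f 48 34 63
f 60 63 37
f 48 63 60
f 27 60 64
f 60 37 68
f 64 68 38
f 60 68 64
f 28 44 55
f 44 32 58
f 55 58 36
f 44 58 55
f 32 67 45
f 67 38 66
f 45 66 31
f 67 66 45
f 38 68 65
f 68 37 61
f 65 61 29
f 68 61 65
f 37 63 62
f 63 34 50
f 62 50 33
f 63 50 62
f 34 49 54
f 49 28 51
f 54 51 35
f 49 51 54
f 30 56 42
f 56 36 57
f 42 57 31
f 56 57 42
f 30 42 40
f 42 31 41
f 40 41 29
f 42 41 40
f 30 40 47
f 40 29 46
f 47 46 33
f 40 46 47
f 30 47 52
f 47 33 53
f 52 53 35
f 47 53 52
f 30 52 56
f 52 35 59
f 56 59 36
f 52 59 56
f 31 57 45
f 57 36 58
f 45 58 32
f 57 58 45
f 29 41 65
f 41 31 66
f 65 66 38
f 41 66 65
f 33 46 62
f 46 29 61
f 62 61 37
f 46 61 62
f 35 53 54
f 53 33 50
f 54 50 34
f 53 50 54
f 36 59 55
f 59 35 51
f 55 51 28
f 59 51 55



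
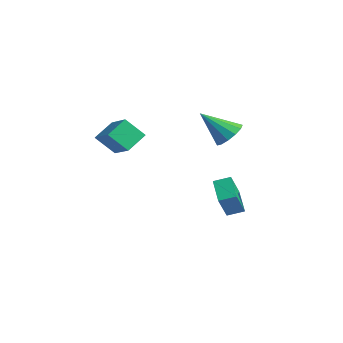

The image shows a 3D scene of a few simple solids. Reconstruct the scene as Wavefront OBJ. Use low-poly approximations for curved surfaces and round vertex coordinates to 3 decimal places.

v 0.271 2.246 -4.528
v -1.107 2.634 -3.791
v 0.643 3.025 -4.242
v -0.735 3.413 -3.505
v 0.755 1.547 -3.255
v -0.623 1.935 -2.518
v 1.127 2.326 -2.969
v -0.251 2.714 -2.232
v 0.924 2.024 1.043
v 1.538 2.305 1.591
v 0.276 0.796 2.397
v 1.147 2.591 1.664
v 0.685 2.698 1.54
v 0.299 2.59 1.257
v 0.111 2.303 0.907
v 0.181 1.928 0.6
v 0.487 1.583 0.433
v 0.932 1.378 0.46
v 1.374 1.379 0.672
v 1.673 1.584 1.002
v 1.734 1.929 1.344
v 0.454 -3.606 0.583
v 0.038 -4.424 1.546
v 0.132 -2.613 1.288
v -0.283 -3.431 2.251
v 1.963 -3.589 1.249
v 1.548 -4.407 2.212
v 1.642 -2.596 1.954
v 1.226 -3.414 2.917
f 2 4 1
f 5 2 1
f 1 4 3
f 3 5 1
f 2 8 4
f 6 2 5
f 6 8 2
f 4 8 3
f 7 5 3
f 3 8 7
f 7 6 5
f 8 6 7
f 10 9 12
f 10 12 11
f 12 9 13
f 12 13 11
f 13 9 14
f 13 14 11
f 14 9 15
f 14 15 11
f 15 9 16
f 15 16 11
f 16 9 17
f 16 17 11
f 17 9 18
f 17 18 11
f 18 9 19
f 18 19 11
f 19 9 20
f 19 20 11
f 20 9 21
f 20 21 11
f 21 9 10
f 21 10 11
f 23 25 22
f 26 23 22
f 22 25 24
f 24 26 22
f 23 29 25
f 27 23 26
f 27 29 23
f 25 29 24
f 28 26 24
f 24 29 28
f 28 27 26
f 29 27 28



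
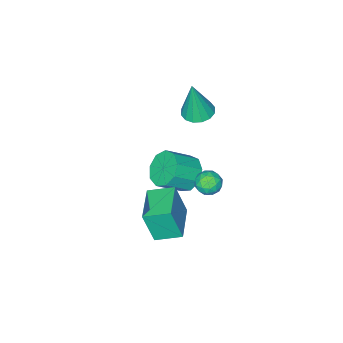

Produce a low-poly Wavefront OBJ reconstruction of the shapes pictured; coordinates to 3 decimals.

v -1.947 0.853 -1.001
v -1.608 1.173 -0.459
v -0.992 0.247 -1.241
v -0.653 0.567 -0.699
v -1.181 0.104 -0.566
v -1.771 0.478 -0.418
v -0.829 0.942 -1.282
v -1.419 1.316 -1.134
v -0.917 1.228 -0.633
v -1.134 0.71 -0.191
v -1.466 0.71 -1.509
v -1.683 0.192 -1.067
v -1.862 1.066 -0.709
v -0.738 0.354 -0.991
v -1.049 0.081 -0.913
v -0.849 0.269 -0.595
v -1.958 0.658 -0.685
v -1.758 0.846 -0.366
v -1.507 0.217 -0.429
v -0.842 0.574 -1.334
v -0.642 0.762 -1.015
v -1.751 1.151 -1.105
v -1.551 1.339 -0.787
v -1.093 1.203 -1.271
v -1.256 1.287 -0.492
v -0.694 0.93 -0.634
v -0.798 1.151 -0.976
v -1.145 1.371 -0.889
v -1.384 0.982 -0.233
v -0.822 0.626 -0.374
v -1.132 0.353 -0.296
v -1.48 0.574 -0.208
v -0.977 1.014 -0.335
v -1.778 0.794 -1.326
v -1.216 0.438 -1.467
v -1.12 0.846 -1.492
v -1.468 1.067 -1.404
v -1.906 0.49 -1.066
v -1.344 0.133 -1.208
v -1.455 0.049 -0.811
v -1.802 0.269 -0.724
v -1.623 0.406 -1.365
v -2.42 -1.946 -3.081
v -1.938 -2.372 -3.898
v -0.738 -2.82 -2.957
v -1.22 -2.394 -2.139
v -1.741 -1.692 -3.826
v -0.54 -2.141 -2.885
v -1.861 -1.131 -3.406
v -0.661 -1.58 -2.464
v -2.243 -0.951 -2.833
v -1.043 -1.4 -1.892
v -2.708 -1.237 -2.376
v -1.508 -1.685 -1.435
v -3.038 -1.854 -2.249
v -1.838 -2.302 -1.308
v -3.079 -2.514 -2.511
v -1.879 -2.963 -1.57
v -2.812 -2.908 -3.04
v -1.612 -3.357 -2.098
v -2.361 -2.852 -3.587
v -1.161 -3.3 -2.646
v 0.237 0.905 -1.76
v 0.576 0.463 -0.016
v 1.658 2.196 -1.708
v 1.997 1.754 0.035
v 1.123 -0.054 -2.175
v 1.462 -0.496 -0.432
v 2.544 1.237 -2.124
v 2.883 0.795 -0.38
v -2.908 -1.79 1.775
v -2.203 -1.365 1.67
v -2.552 -1.85 3.925
v -2.505 -1.066 1.728
v -2.916 -0.961 1.799
v -3.324 -1.077 1.864
v -3.621 -1.385 1.904
v -3.727 -1.802 1.91
v -3.614 -2.215 1.88
v -3.311 -2.514 1.822
v -2.901 -2.62 1.751
v -2.492 -2.503 1.686
v -2.195 -2.195 1.646
v -2.089 -1.779 1.64
f 1 38 17
f 38 12 41
f 17 41 6
f 38 41 17
f 1 17 13
f 17 6 18
f 13 18 2
f 17 18 13
f 1 13 22
f 13 2 23
f 22 23 8
f 13 23 22
f 1 22 34
f 22 8 37
f 34 37 11
f 22 37 34
f 1 34 38
f 34 11 42
f 38 42 12
f 34 42 38
f 2 18 29
f 18 6 32
f 29 32 10
f 18 32 29
f 6 41 19
f 41 12 40
f 19 40 5
f 41 40 19
f 12 42 39
f 42 11 35
f 39 35 3
f 42 35 39
f 11 37 36
f 37 8 24
f 36 24 7
f 37 24 36
f 8 23 28
f 23 2 25
f 28 25 9
f 23 25 28
f 4 30 16
f 30 10 31
f 16 31 5
f 30 31 16
f 4 16 14
f 16 5 15
f 14 15 3
f 16 15 14
f 4 14 21
f 14 3 20
f 21 20 7
f 14 20 21
f 4 21 26
f 21 7 27
f 26 27 9
f 21 27 26
f 4 26 30
f 26 9 33
f 30 33 10
f 26 33 30
f 5 31 19
f 31 10 32
f 19 32 6
f 31 32 19
f 3 15 39
f 15 5 40
f 39 40 12
f 15 40 39
f 7 20 36
f 20 3 35
f 36 35 11
f 20 35 36
f 9 27 28
f 27 7 24
f 28 24 8
f 27 24 28
f 10 33 29
f 33 9 25
f 29 25 2
f 33 25 29
f 44 43 47
f 44 47 45
f 45 47 48
f 45 48 46
f 47 43 49
f 47 49 48
f 48 49 50
f 48 50 46
f 49 43 51
f 49 51 50
f 50 51 52
f 50 52 46
f 51 43 53
f 51 53 52
f 52 53 54
f 52 54 46
f 53 43 55
f 53 55 54
f 54 55 56
f 54 56 46
f 55 43 57
f 55 57 56
f 56 57 58
f 56 58 46
f 57 43 59
f 57 59 58
f 58 59 60
f 58 60 46
f 59 43 61
f 59 61 60
f 60 61 62
f 60 62 46
f 61 43 44
f 61 44 62
f 62 44 45
f 62 45 46
f 64 66 63
f 67 64 63
f 63 66 65
f 65 67 63
f 64 70 66
f 68 64 67
f 68 70 64
f 66 70 65
f 69 67 65
f 65 70 69
f 69 68 67
f 70 68 69
f 72 71 74
f 72 74 73
f 74 71 75
f 74 75 73
f 75 71 76
f 75 76 73
f 76 71 77
f 76 77 73
f 77 71 78
f 77 78 73
f 78 71 79
f 78 79 73
f 79 71 80
f 79 80 73
f 80 71 81
f 80 81 73
f 81 71 82
f 81 82 73
f 82 71 83
f 82 83 73
f 83 71 84
f 83 84 73
f 84 71 72
f 84 72 73



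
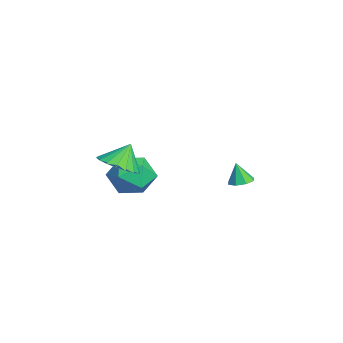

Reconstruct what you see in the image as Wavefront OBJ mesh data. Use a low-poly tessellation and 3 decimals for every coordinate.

v -0.695 2.743 -1.135
v -0.171 2.414 -1.095
v -0.905 2.537 -0.085
v -0.106 2.873 -0.992
v -0.386 3.255 -0.973
v -0.847 3.338 -1.049
v -1.219 3.071 -1.175
v -1.284 2.613 -1.278
v -1.004 2.23 -1.297
v -0.543 2.148 -1.221
v -2.532 -1.305 -1.343
v -1.516 -1.507 -1.967
v -1.884 -2.473 0.087
v -0.868 -2.675 -0.537
v -1.079 -1.583 -0.062
v -1.479 -0.861 -0.946
v -1.921 -3.119 -0.934
v -2.321 -2.397 -1.818
v -1.139 -2.628 -1.715
v -0.618 -1.679 -1.176
v -2.782 -2.301 -0.704
v -2.261 -1.352 -0.165
v 2.244 -2.998 1.877
v 2.927 -3.552 2.375
v 1.936 -2.422 2.943
v 3.164 -3.191 2.248
v 3.218 -2.792 2.048
v 3.08 -2.434 1.814
v 2.776 -2.188 1.593
v 2.367 -2.102 1.428
v 1.933 -2.194 1.352
v 1.562 -2.445 1.38
v 1.325 -2.805 1.506
v 1.271 -3.204 1.706
v 1.409 -3.562 1.94
v 1.713 -3.809 2.162
v 2.122 -3.894 2.327
v 2.556 -3.803 2.403
f 2 1 4
f 2 4 3
f 4 1 5
f 4 5 3
f 5 1 6
f 5 6 3
f 6 1 7
f 6 7 3
f 7 1 8
f 7 8 3
f 8 1 9
f 8 9 3
f 9 1 10
f 9 10 3
f 10 1 2
f 10 2 3
f 11 22 16
f 11 16 12
f 11 12 18
f 11 18 21
f 11 21 22
f 12 16 20
f 16 22 15
f 22 21 13
f 21 18 17
f 18 12 19
f 14 20 15
f 14 15 13
f 14 13 17
f 14 17 19
f 14 19 20
f 15 20 16
f 13 15 22
f 17 13 21
f 19 17 18
f 20 19 12
f 24 23 26
f 24 26 25
f 26 23 27
f 26 27 25
f 27 23 28
f 27 28 25
f 28 23 29
f 28 29 25
f 29 23 30
f 29 30 25
f 30 23 31
f 30 31 25
f 31 23 32
f 31 32 25
f 32 23 33
f 32 33 25
f 33 23 34
f 33 34 25
f 34 23 35
f 34 35 25
f 35 23 36
f 35 36 25
f 36 23 37
f 36 37 25
f 37 23 38
f 37 38 25
f 38 23 24
f 38 24 25



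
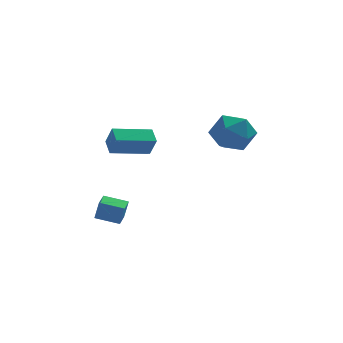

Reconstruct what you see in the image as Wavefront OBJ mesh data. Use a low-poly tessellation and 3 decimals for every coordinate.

v -4.137 -2.775 -1.021
v -3.925 -2.897 0.01
v -3.884 -1.965 -0.978
v -3.672 -2.087 0.054
v -3.008 -3.113 -1.294
v -2.796 -3.235 -0.262
v -2.755 -2.303 -1.25
v -2.543 -2.425 -0.219
v 1.283 -0.903 3.381
v 1.842 -0.604 2.351
v 3.018 -1.156 4.249
v 3.577 -0.857 3.219
v 2.966 -0.019 3.841
v 1.894 0.137 3.304
v 2.966 -1.897 3.296
v 1.894 -1.741 2.759
v 2.882 -1.219 2.298
v 2.882 -0.058 2.636
v 1.978 -1.702 3.964
v 1.978 -0.541 4.302
v -3.342 -1.771 2.641
v -3.061 -2.192 3.628
v -3.474 -0.947 3.029
v -3.193 -1.368 4.017
v -1.467 -1.312 2.303
v -1.186 -1.733 3.291
v -1.599 -0.488 2.692
v -1.318 -0.909 3.679
f 2 4 1
f 5 2 1
f 1 4 3
f 3 5 1
f 2 8 4
f 6 2 5
f 6 8 2
f 4 8 3
f 7 5 3
f 3 8 7
f 7 6 5
f 8 6 7
f 9 20 14
f 9 14 10
f 9 10 16
f 9 16 19
f 9 19 20
f 10 14 18
f 14 20 13
f 20 19 11
f 19 16 15
f 16 10 17
f 12 18 13
f 12 13 11
f 12 11 15
f 12 15 17
f 12 17 18
f 13 18 14
f 11 13 20
f 15 11 19
f 17 15 16
f 18 17 10
f 22 24 21
f 25 22 21
f 21 24 23
f 23 25 21
f 22 28 24
f 26 22 25
f 26 28 22
f 24 28 23
f 27 25 23
f 23 28 27
f 27 26 25
f 28 26 27



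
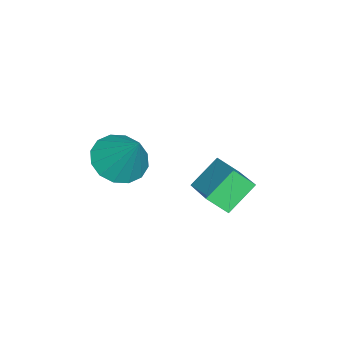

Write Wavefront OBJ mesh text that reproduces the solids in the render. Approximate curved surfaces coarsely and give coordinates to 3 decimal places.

v -4.185 1.511 -1.048
v -4.895 2.098 -0.279
v -4.28 2.129 -1.608
v -4.991 2.716 -0.84
v -2.869 2.284 -0.42
v -3.58 2.871 0.348
v -2.965 2.902 -0.981
v -3.675 3.489 -0.212
v -3.69 -0.407 0.088
v -3.13 0.02 -0.44
v -3.09 0.367 1.352
v -3.502 0.283 -0.425
v -3.924 0.361 -0.272
v -4.283 0.233 -0.023
v -4.484 -0.067 0.256
v -4.472 -0.457 0.489
v -4.25 -0.835 0.615
v -3.878 -1.098 0.6
v -3.456 -1.176 0.448
v -3.097 -1.048 0.199
v -2.896 -0.748 -0.08
v -2.909 -0.358 -0.314
f 2 4 1
f 5 2 1
f 1 4 3
f 3 5 1
f 2 8 4
f 6 2 5
f 6 8 2
f 4 8 3
f 7 5 3
f 3 8 7
f 7 6 5
f 8 6 7
f 10 9 12
f 10 12 11
f 12 9 13
f 12 13 11
f 13 9 14
f 13 14 11
f 14 9 15
f 14 15 11
f 15 9 16
f 15 16 11
f 16 9 17
f 16 17 11
f 17 9 18
f 17 18 11
f 18 9 19
f 18 19 11
f 19 9 20
f 19 20 11
f 20 9 21
f 20 21 11
f 21 9 22
f 21 22 11
f 22 9 10
f 22 10 11



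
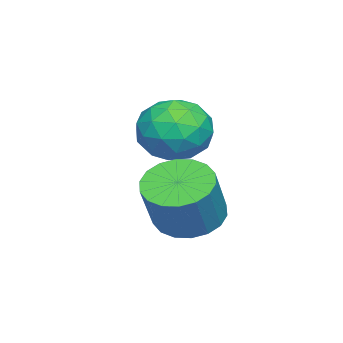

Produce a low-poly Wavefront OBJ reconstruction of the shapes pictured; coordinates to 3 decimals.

v 1.501 -2.19 -0.241
v 1.902 -1.503 0.031
v 1.938 -2.877 0.849
v 2.339 -2.19 1.121
v 1.498 -2.213 1.119
v 1.228 -1.789 0.445
v 2.612 -2.591 0.435
v 2.342 -2.167 -0.239
v 2.588 -1.751 0.449
v 1.9 -1.517 0.872
v 1.94 -2.863 0.008
v 1.252 -2.629 0.431
v 1.663 -1.786 -0.201
v 2.177 -2.594 1.081
v 1.683 -2.608 1.08
v 1.918 -2.204 1.24
v 1.267 -1.954 0.043
v 1.502 -1.55 0.203
v 1.265 -1.968 0.843
v 2.338 -2.83 0.677
v 2.573 -2.426 0.837
v 1.922 -2.176 -0.36
v 2.157 -1.772 -0.2
v 2.575 -2.412 0.037
v 2.302 -1.528 0.205
v 2.559 -1.932 0.846
v 2.72 -2.168 0.442
v 2.561 -1.918 0.046
v 1.898 -1.39 0.454
v 2.155 -1.794 1.095
v 1.66 -1.808 1.093
v 1.501 -1.559 0.697
v 2.301 -1.536 0.699
v 1.685 -2.586 -0.215
v 1.942 -2.99 0.426
v 2.339 -2.821 0.183
v 2.18 -2.572 -0.213
v 1.281 -2.448 0.034
v 1.538 -2.852 0.675
v 1.279 -2.462 0.834
v 1.12 -2.212 0.438
v 1.539 -2.844 0.181
v 3.045 -1.471 -1.349
v 3.486 -0.949 -1.632
v 4.176 -0.946 -0.554
v 3.735 -1.469 -0.271
v 3.251 -0.773 -1.483
v 3.941 -0.77 -0.404
v 2.975 -0.736 -1.306
v 3.665 -0.733 -0.228
v 2.713 -0.844 -1.139
v 3.403 -0.841 -0.06
v 2.517 -1.077 -1.012
v 3.207 -1.074 0.066
v 2.426 -1.387 -0.953
v 3.116 -1.385 0.125
v 2.457 -1.715 -0.972
v 3.147 -1.712 0.106
v 2.604 -1.994 -1.066
v 3.294 -1.991 0.012
v 2.839 -2.17 -1.216
v 3.529 -2.167 -0.137
v 3.115 -2.207 -1.392
v 3.805 -2.204 -0.314
v 3.377 -2.099 -1.56
v 4.067 -2.096 -0.481
v 3.573 -1.866 -1.686
v 4.263 -1.863 -0.608
v 3.664 -1.555 -1.745
v 4.354 -1.553 -0.667
v 3.633 -1.228 -1.726
v 4.323 -1.225 -0.648
f 1 38 17
f 38 12 41
f 17 41 6
f 38 41 17
f 1 17 13
f 17 6 18
f 13 18 2
f 17 18 13
f 1 13 22
f 13 2 23
f 22 23 8
f 13 23 22
f 1 22 34
f 22 8 37
f 34 37 11
f 22 37 34
f 1 34 38
f 34 11 42
f 38 42 12
f 34 42 38
f 2 18 29
f 18 6 32
f 29 32 10
f 18 32 29
f 6 41 19
f 41 12 40
f 19 40 5
f 41 40 19
f 12 42 39
f 42 11 35
f 39 35 3
f 42 35 39
f 11 37 36
f 37 8 24
f 36 24 7
f 37 24 36
f 8 23 28
f 23 2 25
f 28 25 9
f 23 25 28
f 4 30 16
f 30 10 31
f 16 31 5
f 30 31 16
f 4 16 14
f 16 5 15
f 14 15 3
f 16 15 14
f 4 14 21
f 14 3 20
f 21 20 7
f 14 20 21
f 4 21 26
f 21 7 27
f 26 27 9
f 21 27 26
f 4 26 30
f 26 9 33
f 30 33 10
f 26 33 30
f 5 31 19
f 31 10 32
f 19 32 6
f 31 32 19
f 3 15 39
f 15 5 40
f 39 40 12
f 15 40 39
f 7 20 36
f 20 3 35
f 36 35 11
f 20 35 36
f 9 27 28
f 27 7 24
f 28 24 8
f 27 24 28
f 10 33 29
f 33 9 25
f 29 25 2
f 33 25 29
f 44 43 47
f 44 47 45
f 45 47 48
f 45 48 46
f 47 43 49
f 47 49 48
f 48 49 50
f 48 50 46
f 49 43 51
f 49 51 50
f 50 51 52
f 50 52 46
f 51 43 53
f 51 53 52
f 52 53 54
f 52 54 46
f 53 43 55
f 53 55 54
f 54 55 56
f 54 56 46
f 55 43 57
f 55 57 56
f 56 57 58
f 56 58 46
f 57 43 59
f 57 59 58
f 58 59 60
f 58 60 46
f 59 43 61
f 59 61 60
f 60 61 62
f 60 62 46
f 61 43 63
f 61 63 62
f 62 63 64
f 62 64 46
f 63 43 65
f 63 65 64
f 64 65 66
f 64 66 46
f 65 43 67
f 65 67 66
f 66 67 68
f 66 68 46
f 67 43 69
f 67 69 68
f 68 69 70
f 68 70 46
f 69 43 71
f 69 71 70
f 70 71 72
f 70 72 46
f 71 43 44
f 71 44 72
f 72 44 45
f 72 45 46



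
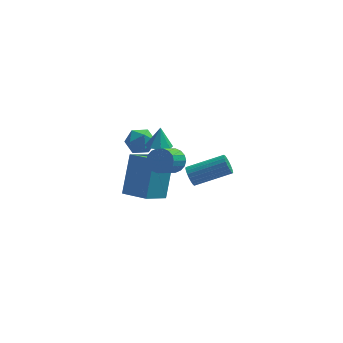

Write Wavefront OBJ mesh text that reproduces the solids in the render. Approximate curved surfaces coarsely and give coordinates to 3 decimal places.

v -4.5 1.753 -4.656
v -4.181 2.897 -2.816
v -3.629 2.706 -5.399
v -3.31 3.85 -3.559
v -3.39 0.97 -4.361
v -3.071 2.114 -2.521
v -2.519 1.923 -5.104
v -2.2 3.067 -3.264
v -2.148 -1.764 0.484
v -1.626 -1.781 0.854
v -2.13 -2.652 1.526
v -2.652 -2.636 1.156
v -1.79 -1.586 0.984
v -2.294 -2.458 1.655
v -2.024 -1.427 1.014
v -2.528 -2.299 1.686
v -2.283 -1.335 0.939
v -2.787 -2.206 1.611
v -2.515 -1.328 0.774
v -3.019 -2.199 1.446
v -2.675 -1.407 0.552
v -3.179 -2.278 1.224
v -2.73 -1.557 0.316
v -3.234 -2.428 0.988
v -2.67 -1.748 0.114
v -3.174 -2.619 0.786
v -2.506 -1.942 -0.015
v -3.01 -2.814 0.656
v -2.272 -2.101 -0.046
v -2.776 -2.973 0.626
v -2.013 -2.194 0.029
v -2.517 -3.065 0.701
v -1.781 -2.201 0.194
v -2.285 -3.072 0.866
v -1.621 -2.122 0.416
v -2.125 -2.993 1.088
v -1.566 -1.972 0.652
v -2.07 -2.843 1.324
v -1.387 -2.176 -0.225
v -1.233 -1.965 -0.663
v 0.381 -1.754 0.006
v 0.227 -1.964 0.445
v -1.3 -1.796 -0.554
v 0.314 -1.585 0.115
v -1.382 -1.693 -0.388
v 0.232 -1.481 0.281
v -1.465 -1.673 -0.194
v 0.148 -1.461 0.475
v -1.535 -1.74 -0.006
v 0.079 -1.528 0.664
v -1.579 -1.882 0.145
v 0.035 -1.671 0.815
v -1.59 -2.075 0.232
v 0.024 -1.864 0.902
v -1.565 -2.286 0.24
v 0.048 -2.074 0.91
v -1.51 -2.477 0.168
v 0.104 -2.266 0.837
v -1.434 -2.617 0.027
v 0.18 -2.405 0.697
v -1.349 -2.68 -0.157
v 0.265 -2.468 0.513
v -1.271 -2.656 -0.352
v 0.343 -2.444 0.317
v -1.213 -2.549 -0.526
v 0.401 -2.337 0.144
v -1.185 -2.377 -0.648
v 0.429 -2.166 0.022
v -1.192 -2.171 -0.696
v 0.422 -1.959 -0.027
v -3.972 4.339 -2.474
v -3.28 4.14 -2.769
v -4.18 3.14 -2.151
v -3.488 2.941 -2.446
v -3.526 3.374 -1.801
v -3.397 4.115 -2
v -4.063 3.165 -2.92
v -3.934 3.906 -3.119
v -3.337 3.414 -3.045
v -3.004 3.543 -2.353
v -4.456 3.737 -2.567
v -4.123 3.866 -1.875
v -2.837 2.049 -1.536
v -2.206 2.126 -1.613
v -2.763 2.411 -0.564
v -2.461 2.524 -1.742
v -2.935 2.644 -1.75
v -3.353 2.415 -1.633
v -3.468 1.972 -1.459
v -3.213 1.574 -1.33
v -2.739 1.454 -1.322
v -2.321 1.682 -1.439
f 2 4 1
f 5 2 1
f 1 4 3
f 3 5 1
f 2 8 4
f 6 2 5
f 6 8 2
f 4 8 3
f 7 5 3
f 3 8 7
f 7 6 5
f 8 6 7
f 10 9 13
f 10 13 11
f 11 13 14
f 11 14 12
f 13 9 15
f 13 15 14
f 14 15 16
f 14 16 12
f 15 9 17
f 15 17 16
f 16 17 18
f 16 18 12
f 17 9 19
f 17 19 18
f 18 19 20
f 18 20 12
f 19 9 21
f 19 21 20
f 20 21 22
f 20 22 12
f 21 9 23
f 21 23 22
f 22 23 24
f 22 24 12
f 23 9 25
f 23 25 24
f 24 25 26
f 24 26 12
f 25 9 27
f 25 27 26
f 26 27 28
f 26 28 12
f 27 9 29
f 27 29 28
f 28 29 30
f 28 30 12
f 29 9 31
f 29 31 30
f 30 31 32
f 30 32 12
f 31 9 33
f 31 33 32
f 32 33 34
f 32 34 12
f 33 9 35
f 33 35 34
f 34 35 36
f 34 36 12
f 35 9 37
f 35 37 36
f 36 37 38
f 36 38 12
f 37 9 10
f 37 10 38
f 38 10 11
f 38 11 12
f 40 39 43
f 40 43 41
f 41 43 44
f 41 44 42
f 43 39 45
f 43 45 44
f 44 45 46
f 44 46 42
f 45 39 47
f 45 47 46
f 46 47 48
f 46 48 42
f 47 39 49
f 47 49 48
f 48 49 50
f 48 50 42
f 49 39 51
f 49 51 50
f 50 51 52
f 50 52 42
f 51 39 53
f 51 53 52
f 52 53 54
f 52 54 42
f 53 39 55
f 53 55 54
f 54 55 56
f 54 56 42
f 55 39 57
f 55 57 56
f 56 57 58
f 56 58 42
f 57 39 59
f 57 59 58
f 58 59 60
f 58 60 42
f 59 39 61
f 59 61 60
f 60 61 62
f 60 62 42
f 61 39 63
f 61 63 62
f 62 63 64
f 62 64 42
f 63 39 65
f 63 65 64
f 64 65 66
f 64 66 42
f 65 39 67
f 65 67 66
f 66 67 68
f 66 68 42
f 67 39 69
f 67 69 68
f 68 69 70
f 68 70 42
f 69 39 40
f 69 40 70
f 70 40 41
f 70 41 42
f 71 82 76
f 71 76 72
f 71 72 78
f 71 78 81
f 71 81 82
f 72 76 80
f 76 82 75
f 82 81 73
f 81 78 77
f 78 72 79
f 74 80 75
f 74 75 73
f 74 73 77
f 74 77 79
f 74 79 80
f 75 80 76
f 73 75 82
f 77 73 81
f 79 77 78
f 80 79 72
f 84 83 86
f 84 86 85
f 86 83 87
f 86 87 85
f 87 83 88
f 87 88 85
f 88 83 89
f 88 89 85
f 89 83 90
f 89 90 85
f 90 83 91
f 90 91 85
f 91 83 92
f 91 92 85
f 92 83 84
f 92 84 85



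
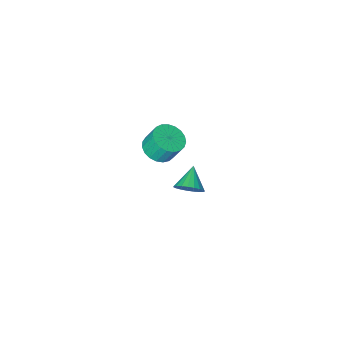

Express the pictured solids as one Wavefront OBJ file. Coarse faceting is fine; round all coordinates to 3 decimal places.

v 1.537 2.676 2.219
v 2.356 3.133 2.276
v 2.002 3.621 3.439
v 1.183 3.164 3.381
v 2.129 3.396 2.096
v 1.775 3.884 3.259
v 1.799 3.534 1.938
v 1.446 4.022 3.101
v 1.425 3.523 1.828
v 1.071 4.012 2.991
v 1.069 3.367 1.786
v 0.715 3.855 2.949
v 0.794 3.09 1.818
v 0.44 3.579 2.981
v 0.648 2.742 1.92
v 0.294 3.231 3.083
v 0.656 2.383 2.073
v 0.302 2.871 3.236
v 0.816 2.074 2.252
v 0.462 2.563 3.415
v 1.1 1.869 2.424
v 0.746 2.358 3.587
v 1.46 1.804 2.562
v 1.106 2.292 3.724
v 1.834 1.889 2.639
v 1.48 2.378 3.802
v 2.156 2.111 2.644
v 1.802 2.599 3.807
v 2.371 2.43 2.576
v 2.017 2.918 3.739
v 2.442 2.791 2.445
v 2.088 3.28 3.608
v -1.127 1.424 -4.293
v -0.726 0.734 -4.639
v -1.993 0.516 -3.487
v -0.523 0.8 -4.346
v -0.425 0.974 -4.045
v -0.448 1.225 -3.786
v -0.589 1.512 -3.615
v -0.823 1.782 -3.561
v -1.109 1.991 -3.634
v -1.399 2.102 -3.82
v -1.641 2.095 -4.088
v -1.795 1.972 -4.392
v -1.833 1.755 -4.678
v -1.75 1.48 -4.898
v -1.558 1.195 -5.013
v -1.292 0.95 -5.004
v -0.998 0.787 -4.871
f 2 1 5
f 2 5 3
f 3 5 6
f 3 6 4
f 5 1 7
f 5 7 6
f 6 7 8
f 6 8 4
f 7 1 9
f 7 9 8
f 8 9 10
f 8 10 4
f 9 1 11
f 9 11 10
f 10 11 12
f 10 12 4
f 11 1 13
f 11 13 12
f 12 13 14
f 12 14 4
f 13 1 15
f 13 15 14
f 14 15 16
f 14 16 4
f 15 1 17
f 15 17 16
f 16 17 18
f 16 18 4
f 17 1 19
f 17 19 18
f 18 19 20
f 18 20 4
f 19 1 21
f 19 21 20
f 20 21 22
f 20 22 4
f 21 1 23
f 21 23 22
f 22 23 24
f 22 24 4
f 23 1 25
f 23 25 24
f 24 25 26
f 24 26 4
f 25 1 27
f 25 27 26
f 26 27 28
f 26 28 4
f 27 1 29
f 27 29 28
f 28 29 30
f 28 30 4
f 29 1 31
f 29 31 30
f 30 31 32
f 30 32 4
f 31 1 2
f 31 2 32
f 32 2 3
f 32 3 4
f 34 33 36
f 34 36 35
f 36 33 37
f 36 37 35
f 37 33 38
f 37 38 35
f 38 33 39
f 38 39 35
f 39 33 40
f 39 40 35
f 40 33 41
f 40 41 35
f 41 33 42
f 41 42 35
f 42 33 43
f 42 43 35
f 43 33 44
f 43 44 35
f 44 33 45
f 44 45 35
f 45 33 46
f 45 46 35
f 46 33 47
f 46 47 35
f 47 33 48
f 47 48 35
f 48 33 49
f 48 49 35
f 49 33 34
f 49 34 35



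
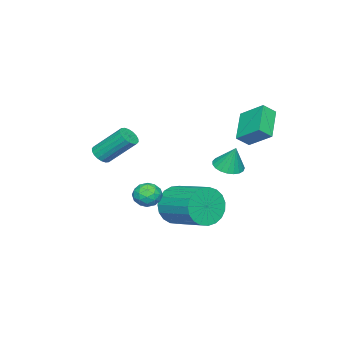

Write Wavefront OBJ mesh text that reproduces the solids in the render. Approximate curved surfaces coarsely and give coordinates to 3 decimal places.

v 2.371 1.742 0.575
v 2.953 1.646 0.209
v 2.447 0.694 0.971
v 3.029 0.598 0.605
v 3.027 1.032 1.146
v 2.981 1.68 0.902
v 2.419 0.66 0.278
v 2.373 1.308 0.034
v 2.983 0.977 0.026
v 3.358 1.207 0.562
v 2.042 1.133 0.618
v 2.417 1.363 1.154
v 2.655 1.786 0.357
v 2.745 0.554 0.823
v 2.744 0.809 1.141
v 3.086 0.753 0.926
v 2.672 1.806 0.764
v 3.014 1.749 0.549
v 3.057 1.389 1.1
v 2.386 0.591 0.631
v 2.728 0.534 0.416
v 2.314 1.587 0.254
v 2.656 1.531 0.039
v 2.343 0.951 0.08
v 3.015 1.336 0.034
v 3.059 0.72 0.267
v 2.701 0.757 0.075
v 2.674 1.138 -0.069
v 3.236 1.471 0.349
v 3.28 0.855 0.582
v 3.279 1.111 0.9
v 3.252 1.491 0.757
v 3.253 1.078 0.242
v 2.12 1.485 0.598
v 2.164 0.869 0.831
v 2.148 0.849 0.423
v 2.121 1.229 0.28
v 2.341 1.62 0.913
v 2.385 1.004 1.146
v 2.726 1.202 1.249
v 2.699 1.583 1.105
v 2.147 1.262 0.938
v -0.086 0.954 -1.244
v 0.264 0.535 -0.312
v 0.856 2.427 0.316
v 0.506 2.846 -0.616
v 0.63 0.506 -0.571
v 1.222 2.399 0.058
v 0.872 0.555 -0.946
v 1.464 2.447 -0.317
v 0.949 0.673 -1.372
v 1.541 2.565 -0.744
v 0.847 0.839 -1.777
v 1.439 2.731 -1.148
v 0.583 1.025 -2.089
v 1.175 2.917 -1.461
v 0.204 1.199 -2.255
v 0.796 3.091 -1.627
v -0.226 1.33 -2.247
v 0.366 3.223 -1.618
v -0.631 1.397 -2.065
v -0.039 3.289 -1.436
v -0.942 1.386 -1.741
v -0.35 3.279 -1.113
v -1.105 1.301 -1.331
v -0.513 3.194 -0.703
v -1.092 1.156 -0.907
v -0.5 3.049 -0.278
v -0.905 0.976 -0.54
v -0.313 2.868 0.088
v -0.576 0.792 -0.295
v 0.016 2.684 0.333
v -0.163 0.636 -0.215
v 0.429 2.528 0.414
v -3.004 2.524 3.691
v -2.915 3.716 4.513
v -3.505 2.911 3.185
v -3.416 4.102 4.007
v -1.664 3.058 2.773
v -1.575 4.249 3.595
v -2.165 3.444 2.267
v -2.076 4.636 3.089
v -0.384 3.407 1.684
v 0.266 3.695 1.522
v -0.276 3.833 2.876
v 0.077 3.924 1.457
v -0.191 4.063 1.431
v -0.493 4.089 1.45
v -0.776 3.997 1.509
v -0.992 3.802 1.598
v -1.102 3.54 1.702
v -1.088 3.254 1.803
v -0.953 2.994 1.884
v -0.719 2.806 1.93
v -0.427 2.722 1.934
v -0.128 2.756 1.894
v 0.126 2.902 1.819
v 0.293 3.136 1.72
v 0.342 3.417 1.615
v 0.908 -2.357 1.524
v 1.332 -2.559 1.828
v 0.997 -1.285 3.141
v 0.572 -1.083 2.836
v 1.442 -2.385 1.688
v 1.107 -1.111 3
v 1.447 -2.206 1.515
v 1.111 -0.932 2.827
v 1.345 -2.057 1.344
v 1.009 -0.782 2.656
v 1.156 -1.967 1.208
v 0.82 -0.692 2.52
v 0.918 -1.954 1.135
v 0.582 -0.68 2.447
v 0.678 -2.022 1.139
v 0.342 -0.747 2.451
v 0.483 -2.155 1.219
v 0.148 -0.881 2.532
v 0.373 -2.329 1.36
v 0.038 -1.055 2.672
v 0.369 -2.508 1.533
v 0.033 -1.234 2.845
v 0.471 -2.658 1.704
v 0.135 -1.383 3.016
v 0.66 -2.748 1.84
v 0.324 -1.473 3.152
v 0.898 -2.76 1.913
v 0.562 -1.486 3.225
v 1.138 -2.693 1.909
v 0.802 -1.418 3.221
f 1 38 17
f 38 12 41
f 17 41 6
f 38 41 17
f 1 17 13
f 17 6 18
f 13 18 2
f 17 18 13
f 1 13 22
f 13 2 23
f 22 23 8
f 13 23 22
f 1 22 34
f 22 8 37
f 34 37 11
f 22 37 34
f 1 34 38
f 34 11 42
f 38 42 12
f 34 42 38
f 2 18 29
f 18 6 32
f 29 32 10
f 18 32 29
f 6 41 19
f 41 12 40
f 19 40 5
f 41 40 19
f 12 42 39
f 42 11 35
f 39 35 3
f 42 35 39
f 11 37 36
f 37 8 24
f 36 24 7
f 37 24 36
f 8 23 28
f 23 2 25
f 28 25 9
f 23 25 28
f 4 30 16
f 30 10 31
f 16 31 5
f 30 31 16
f 4 16 14
f 16 5 15
f 14 15 3
f 16 15 14
f 4 14 21
f 14 3 20
f 21 20 7
f 14 20 21
f 4 21 26
f 21 7 27
f 26 27 9
f 21 27 26
f 4 26 30
f 26 9 33
f 30 33 10
f 26 33 30
f 5 31 19
f 31 10 32
f 19 32 6
f 31 32 19
f 3 15 39
f 15 5 40
f 39 40 12
f 15 40 39
f 7 20 36
f 20 3 35
f 36 35 11
f 20 35 36
f 9 27 28
f 27 7 24
f 28 24 8
f 27 24 28
f 10 33 29
f 33 9 25
f 29 25 2
f 33 25 29
f 44 43 47
f 44 47 45
f 45 47 48
f 45 48 46
f 47 43 49
f 47 49 48
f 48 49 50
f 48 50 46
f 49 43 51
f 49 51 50
f 50 51 52
f 50 52 46
f 51 43 53
f 51 53 52
f 52 53 54
f 52 54 46
f 53 43 55
f 53 55 54
f 54 55 56
f 54 56 46
f 55 43 57
f 55 57 56
f 56 57 58
f 56 58 46
f 57 43 59
f 57 59 58
f 58 59 60
f 58 60 46
f 59 43 61
f 59 61 60
f 60 61 62
f 60 62 46
f 61 43 63
f 61 63 62
f 62 63 64
f 62 64 46
f 63 43 65
f 63 65 64
f 64 65 66
f 64 66 46
f 65 43 67
f 65 67 66
f 66 67 68
f 66 68 46
f 67 43 69
f 67 69 68
f 68 69 70
f 68 70 46
f 69 43 71
f 69 71 70
f 70 71 72
f 70 72 46
f 71 43 73
f 71 73 72
f 72 73 74
f 72 74 46
f 73 43 44
f 73 44 74
f 74 44 45
f 74 45 46
f 76 78 75
f 79 76 75
f 75 78 77
f 77 79 75
f 76 82 78
f 80 76 79
f 80 82 76
f 78 82 77
f 81 79 77
f 77 82 81
f 81 80 79
f 82 80 81
f 84 83 86
f 84 86 85
f 86 83 87
f 86 87 85
f 87 83 88
f 87 88 85
f 88 83 89
f 88 89 85
f 89 83 90
f 89 90 85
f 90 83 91
f 90 91 85
f 91 83 92
f 91 92 85
f 92 83 93
f 92 93 85
f 93 83 94
f 93 94 85
f 94 83 95
f 94 95 85
f 95 83 96
f 95 96 85
f 96 83 97
f 96 97 85
f 97 83 98
f 97 98 85
f 98 83 99
f 98 99 85
f 99 83 84
f 99 84 85
f 101 100 104
f 101 104 102
f 102 104 105
f 102 105 103
f 104 100 106
f 104 106 105
f 105 106 107
f 105 107 103
f 106 100 108
f 106 108 107
f 107 108 109
f 107 109 103
f 108 100 110
f 108 110 109
f 109 110 111
f 109 111 103
f 110 100 112
f 110 112 111
f 111 112 113
f 111 113 103
f 112 100 114
f 112 114 113
f 113 114 115
f 113 115 103
f 114 100 116
f 114 116 115
f 115 116 117
f 115 117 103
f 116 100 118
f 116 118 117
f 117 118 119
f 117 119 103
f 118 100 120
f 118 120 119
f 119 120 121
f 119 121 103
f 120 100 122
f 120 122 121
f 121 122 123
f 121 123 103
f 122 100 124
f 122 124 123
f 123 124 125
f 123 125 103
f 124 100 126
f 124 126 125
f 125 126 127
f 125 127 103
f 126 100 128
f 126 128 127
f 127 128 129
f 127 129 103
f 128 100 101
f 128 101 129
f 129 101 102
f 129 102 103

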